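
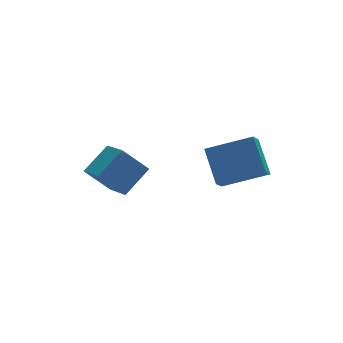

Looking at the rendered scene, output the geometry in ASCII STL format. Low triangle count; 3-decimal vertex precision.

solid 
facet normal -0.646 0.243 0.724
outer loop
vertex -3.626 1.532 -1.771
vertex -3.825 2.878 -2.4
vertex -4.784 0.966 -2.614
endloop
endfacet
facet normal 0.133 -0.898 0.420
outer loop
vertex -3.815 0.602 -3.7
vertex -3.626 1.532 -1.771
vertex -4.784 0.966 -2.614
endloop
endfacet
facet normal -0.646 0.243 0.724
outer loop
vertex -4.784 0.966 -2.614
vertex -3.825 2.878 -2.4
vertex -4.983 2.313 -3.244
endloop
endfacet
facet normal -0.752 -0.367 -0.548
outer loop
vertex -4.983 2.313 -3.244
vertex -3.815 0.602 -3.7
vertex -4.784 0.966 -2.614
endloop
endfacet
facet normal 0.752 0.367 0.548
outer loop
vertex -3.626 1.532 -1.771
vertex -2.856 2.514 -3.486
vertex -3.825 2.878 -2.4
endloop
endfacet
facet normal 0.132 -0.898 0.420
outer loop
vertex -2.657 1.167 -2.856
vertex -3.626 1.532 -1.771
vertex -3.815 0.602 -3.7
endloop
endfacet
facet normal 0.752 0.367 0.548
outer loop
vertex -2.657 1.167 -2.856
vertex -2.856 2.514 -3.486
vertex -3.626 1.532 -1.771
endloop
endfacet
facet normal -0.133 0.898 -0.419
outer loop
vertex -3.825 2.878 -2.4
vertex -2.856 2.514 -3.486
vertex -4.983 2.313 -3.244
endloop
endfacet
facet normal -0.752 -0.367 -0.548
outer loop
vertex -4.014 1.948 -4.329
vertex -3.815 0.602 -3.7
vertex -4.983 2.313 -3.244
endloop
endfacet
facet normal -0.133 0.898 -0.420
outer loop
vertex -4.983 2.313 -3.244
vertex -2.856 2.514 -3.486
vertex -4.014 1.948 -4.329
endloop
endfacet
facet normal 0.646 -0.243 -0.724
outer loop
vertex -4.014 1.948 -4.329
vertex -2.657 1.167 -2.856
vertex -3.815 0.602 -3.7
endloop
endfacet
facet normal 0.646 -0.243 -0.724
outer loop
vertex -2.856 2.514 -3.486
vertex -2.657 1.167 -2.856
vertex -4.014 1.948 -4.329
endloop
endfacet
facet normal -0.886 0.295 -0.357
outer loop
vertex -0.683 -1.004 -2.657
vertex -0.68 0.333 -1.559
vertex -0.252 -0.482 -3.295
endloop
endfacet
facet normal -0.002 -0.773 -0.634
outer loop
vertex 1.52 -1.073 -2.581
vertex -0.683 -1.004 -2.657
vertex -0.252 -0.482 -3.295
endloop
endfacet
facet normal -0.886 0.295 -0.357
outer loop
vertex -0.252 -0.482 -3.295
vertex -0.68 0.333 -1.559
vertex -0.249 0.855 -2.197
endloop
endfacet
facet normal 0.463 0.562 -0.685
outer loop
vertex -0.249 0.855 -2.197
vertex 1.52 -1.073 -2.581
vertex -0.252 -0.482 -3.295
endloop
endfacet
facet normal -0.463 -0.562 0.685
outer loop
vertex -0.683 -1.004 -2.657
vertex 1.092 -0.258 -0.845
vertex -0.68 0.333 -1.559
endloop
endfacet
facet normal -0.002 -0.773 -0.634
outer loop
vertex 1.089 -1.595 -1.943
vertex -0.683 -1.004 -2.657
vertex 1.52 -1.073 -2.581
endloop
endfacet
facet normal -0.463 -0.562 0.685
outer loop
vertex 1.089 -1.595 -1.943
vertex 1.092 -0.258 -0.845
vertex -0.683 -1.004 -2.657
endloop
endfacet
facet normal 0.002 0.773 0.634
outer loop
vertex -0.68 0.333 -1.559
vertex 1.092 -0.258 -0.845
vertex -0.249 0.855 -2.197
endloop
endfacet
facet normal 0.463 0.562 -0.685
outer loop
vertex 1.523 0.264 -1.483
vertex 1.52 -1.073 -2.581
vertex -0.249 0.855 -2.197
endloop
endfacet
facet normal 0.002 0.773 0.634
outer loop
vertex -0.249 0.855 -2.197
vertex 1.092 -0.258 -0.845
vertex 1.523 0.264 -1.483
endloop
endfacet
facet normal 0.886 -0.295 0.357
outer loop
vertex 1.523 0.264 -1.483
vertex 1.089 -1.595 -1.943
vertex 1.52 -1.073 -2.581
endloop
endfacet
facet normal 0.886 -0.295 0.357
outer loop
vertex 1.092 -0.258 -0.845
vertex 1.089 -1.595 -1.943
vertex 1.523 0.264 -1.483
endloop
endfacet

endsolid


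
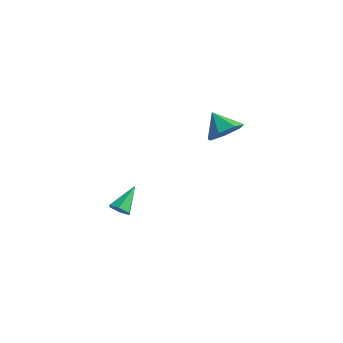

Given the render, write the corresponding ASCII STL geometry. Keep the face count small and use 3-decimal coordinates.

solid 
facet normal 0.734 -0.120 -0.668
outer loop
vertex 1.043 -2.08 3.402
vertex 0.477 -1.982 2.762
vertex 0.942 -1.38 3.165
endloop
endfacet
facet normal 0.157 0.337 0.928
outer loop
vertex 1.043 -2.08 3.402
vertex 0.942 -1.38 3.165
vertex -0.397 -1.838 3.558
endloop
endfacet
facet normal 0.734 -0.119 -0.669
outer loop
vertex 0.942 -1.38 3.165
vertex 0.477 -1.982 2.762
vertex 0.49 -1.133 2.625
endloop
endfacet
facet normal -0.142 0.850 0.507
outer loop
vertex 0.942 -1.38 3.165
vertex 0.49 -1.133 2.625
vertex -0.397 -1.838 3.558
endloop
endfacet
facet normal 0.734 -0.119 -0.668
outer loop
vertex 0.49 -1.133 2.625
vertex 0.477 -1.982 2.762
vertex 0.029 -1.524 2.188
endloop
endfacet
facet normal -0.635 0.772 -0.021
outer loop
vertex 0.49 -1.133 2.625
vertex 0.029 -1.524 2.188
vertex -0.397 -1.838 3.558
endloop
endfacet
facet normal 0.734 -0.120 -0.669
outer loop
vertex 0.029 -1.524 2.188
vertex 0.477 -1.982 2.762
vertex -0.095 -2.26 2.184
endloop
endfacet
facet normal -0.952 0.162 -0.259
outer loop
vertex 0.029 -1.524 2.188
vertex -0.095 -2.26 2.184
vertex -0.397 -1.838 3.558
endloop
endfacet
facet normal 0.734 -0.122 -0.668
outer loop
vertex -0.095 -2.26 2.184
vertex 0.477 -1.982 2.762
vertex 0.211 -2.786 2.616
endloop
endfacet
facet normal -0.854 -0.520 -0.028
outer loop
vertex -0.095 -2.26 2.184
vertex 0.211 -2.786 2.616
vertex -0.397 -1.838 3.558
endloop
endfacet
facet normal 0.734 -0.121 -0.668
outer loop
vertex 0.211 -2.786 2.616
vertex 0.477 -1.982 2.762
vertex 0.718 -2.706 3.158
endloop
endfacet
facet normal -0.414 -0.761 0.499
outer loop
vertex 0.211 -2.786 2.616
vertex 0.718 -2.706 3.158
vertex -0.397 -1.838 3.558
endloop
endfacet
facet normal 0.734 -0.121 -0.668
outer loop
vertex 0.718 -2.706 3.158
vertex 0.477 -1.982 2.762
vertex 1.043 -2.08 3.402
endloop
endfacet
facet normal 0.036 -0.379 0.925
outer loop
vertex 0.718 -2.706 3.158
vertex 1.043 -2.08 3.402
vertex -0.397 -1.838 3.558
endloop
endfacet
facet normal 0.106 -0.786 -0.609
outer loop
vertex -3.557 -3.494 -3.371
vertex -3.852 -3.795 -3.034
vertex -4.093 -3.52 -3.431
endloop
endfacet
facet normal 0.023 0.826 -0.564
outer loop
vertex -3.557 -3.494 -3.371
vertex -4.093 -3.52 -3.431
vertex -4.008 -2.645 -2.146
endloop
endfacet
facet normal 0.105 -0.786 -0.609
outer loop
vertex -4.093 -3.52 -3.431
vertex -3.852 -3.795 -3.034
vertex -4.388 -3.821 -3.093
endloop
endfacet
facet normal -0.824 0.492 -0.281
outer loop
vertex -4.093 -3.52 -3.431
vertex -4.388 -3.821 -3.093
vertex -4.008 -2.645 -2.146
endloop
endfacet
facet normal 0.105 -0.786 -0.609
outer loop
vertex -4.388 -3.821 -3.093
vertex -3.852 -3.795 -3.034
vertex -4.146 -4.096 -2.696
endloop
endfacet
facet normal -0.878 -0.095 0.470
outer loop
vertex -4.388 -3.821 -3.093
vertex -4.146 -4.096 -2.696
vertex -4.008 -2.645 -2.146
endloop
endfacet
facet normal 0.108 -0.787 -0.607
outer loop
vertex -4.146 -4.096 -2.696
vertex -3.852 -3.795 -3.034
vertex -3.61 -4.069 -2.636
endloop
endfacet
facet normal -0.087 -0.346 0.934
outer loop
vertex -4.146 -4.096 -2.696
vertex -3.61 -4.069 -2.636
vertex -4.008 -2.645 -2.146
endloop
endfacet
facet normal 0.108 -0.787 -0.607
outer loop
vertex -3.61 -4.069 -2.636
vertex -3.852 -3.795 -3.034
vertex -3.316 -3.768 -2.974
endloop
endfacet
facet normal 0.760 -0.012 0.650
outer loop
vertex -3.61 -4.069 -2.636
vertex -3.316 -3.768 -2.974
vertex -4.008 -2.645 -2.146
endloop
endfacet
facet normal 0.108 -0.786 -0.608
outer loop
vertex -3.316 -3.768 -2.974
vertex -3.852 -3.795 -3.034
vertex -3.557 -3.494 -3.371
endloop
endfacet
facet normal 0.813 0.573 -0.098
outer loop
vertex -3.316 -3.768 -2.974
vertex -3.557 -3.494 -3.371
vertex -4.008 -2.645 -2.146
endloop
endfacet

endsolid


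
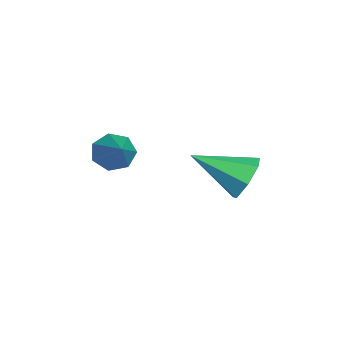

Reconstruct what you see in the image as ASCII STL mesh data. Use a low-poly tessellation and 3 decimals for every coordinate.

solid 
facet normal 0.112 0.885 -0.451
outer loop
vertex 1.056 -0.311 -2.112
vertex 0.337 -0.019 -1.718
vertex 1.161 0.018 -1.44
endloop
endfacet
facet normal 0.866 -0.488 0.104
outer loop
vertex 1.056 -0.311 -2.112
vertex 1.161 0.018 -1.44
vertex 0.123 -1.701 -0.862
endloop
endfacet
facet normal 0.113 0.885 -0.451
outer loop
vertex 1.161 0.018 -1.44
vertex 0.337 -0.019 -1.718
vertex 0.646 0.319 -0.978
endloop
endfacet
facet normal 0.624 -0.117 0.772
outer loop
vertex 1.161 0.018 -1.44
vertex 0.646 0.319 -0.978
vertex 0.123 -1.701 -0.862
endloop
endfacet
facet normal 0.113 0.885 -0.451
outer loop
vertex 0.646 0.319 -0.978
vertex 0.337 -0.019 -1.718
vertex -0.102 0.366 -1.073
endloop
endfacet
facet normal -0.120 0.088 0.989
outer loop
vertex 0.646 0.319 -0.978
vertex -0.102 0.366 -1.073
vertex 0.123 -1.701 -0.862
endloop
endfacet
facet normal 0.113 0.885 -0.452
outer loop
vertex -0.102 0.366 -1.073
vertex 0.337 -0.019 -1.718
vertex -0.519 0.123 -1.653
endloop
endfacet
facet normal -0.806 -0.027 0.591
outer loop
vertex -0.102 0.366 -1.073
vertex -0.519 0.123 -1.653
vertex 0.123 -1.701 -0.862
endloop
endfacet
facet normal 0.113 0.886 -0.450
outer loop
vertex -0.519 0.123 -1.653
vertex 0.337 -0.019 -1.718
vertex -0.291 -0.226 -2.283
endloop
endfacet
facet normal -0.918 -0.377 -0.124
outer loop
vertex -0.519 0.123 -1.653
vertex -0.291 -0.226 -2.283
vertex 0.123 -1.701 -0.862
endloop
endfacet
facet normal 0.113 0.886 -0.450
outer loop
vertex -0.291 -0.226 -2.283
vertex 0.337 -0.019 -1.718
vertex 0.41 -0.419 -2.487
endloop
endfacet
facet normal -0.371 -0.696 -0.615
outer loop
vertex -0.291 -0.226 -2.283
vertex 0.41 -0.419 -2.487
vertex 0.123 -1.701 -0.862
endloop
endfacet
facet normal 0.113 0.886 -0.450
outer loop
vertex 0.41 -0.419 -2.487
vertex 0.337 -0.019 -1.718
vertex 1.056 -0.311 -2.112
endloop
endfacet
facet normal 0.423 -0.746 -0.514
outer loop
vertex 0.41 -0.419 -2.487
vertex 1.056 -0.311 -2.112
vertex 0.123 -1.701 -0.862
endloop
endfacet
facet normal -0.803 -0.202 -0.561
outer loop
vertex 1.084 -4.083 -0.985
vertex 0.668 -3.952 -0.437
vertex 0.898 -3.507 -0.926
endloop
endfacet
facet normal 0.759 0.304 -0.575
outer loop
vertex 1.084 -4.083 -0.985
vertex 0.898 -3.507 -0.926
vertex 2.032 -3.608 0.517
endloop
endfacet
facet normal -0.802 -0.203 -0.562
outer loop
vertex 0.898 -3.507 -0.926
vertex 0.668 -3.952 -0.437
vertex 0.539 -3.267 -0.5
endloop
endfacet
facet normal 0.354 0.910 -0.215
outer loop
vertex 0.898 -3.507 -0.926
vertex 0.539 -3.267 -0.5
vertex 2.032 -3.608 0.517
endloop
endfacet
facet normal -0.802 -0.203 -0.561
outer loop
vertex 0.539 -3.267 -0.5
vertex 0.668 -3.952 -0.437
vertex 0.277 -3.542 -0.026
endloop
endfacet
facet normal -0.107 0.885 0.454
outer loop
vertex 0.539 -3.267 -0.5
vertex 0.277 -3.542 -0.026
vertex 2.032 -3.608 0.517
endloop
endfacet
facet normal -0.802 -0.202 -0.562
outer loop
vertex 0.277 -3.542 -0.026
vertex 0.668 -3.952 -0.437
vertex 0.309 -4.126 0.138
endloop
endfacet
facet normal -0.278 0.246 0.929
outer loop
vertex 0.277 -3.542 -0.026
vertex 0.309 -4.126 0.138
vertex 2.032 -3.608 0.517
endloop
endfacet
facet normal -0.802 -0.203 -0.562
outer loop
vertex 0.309 -4.126 0.138
vertex 0.668 -3.952 -0.437
vertex 0.612 -4.579 -0.131
endloop
endfacet
facet normal -0.029 -0.525 0.851
outer loop
vertex 0.309 -4.126 0.138
vertex 0.612 -4.579 -0.131
vertex 2.032 -3.608 0.517
endloop
endfacet
facet normal -0.802 -0.202 -0.561
outer loop
vertex 0.612 -4.579 -0.131
vertex 0.668 -3.952 -0.437
vertex 0.957 -4.56 -0.631
endloop
endfacet
facet normal 0.452 -0.847 0.280
outer loop
vertex 0.612 -4.579 -0.131
vertex 0.957 -4.56 -0.631
vertex 2.032 -3.608 0.517
endloop
endfacet
facet normal -0.803 -0.203 -0.561
outer loop
vertex 0.957 -4.56 -0.631
vertex 0.668 -3.952 -0.437
vertex 1.084 -4.083 -0.985
endloop
endfacet
facet normal 0.803 -0.478 -0.356
outer loop
vertex 0.957 -4.56 -0.631
vertex 1.084 -4.083 -0.985
vertex 2.032 -3.608 0.517
endloop
endfacet

endsolid


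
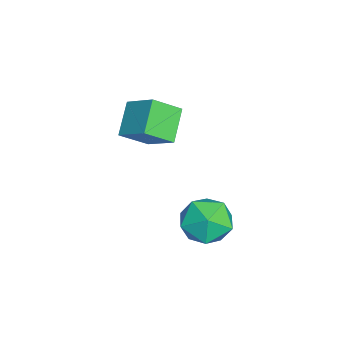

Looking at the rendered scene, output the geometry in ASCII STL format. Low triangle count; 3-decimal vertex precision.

solid 
facet normal -0.711 0.574 0.406
outer loop
vertex -0.534 1.506 -3.334
vertex -0.986 0.548 -2.773
vertex -0.144 1.214 -2.239
endloop
endfacet
facet normal -0.115 0.949 0.294
outer loop
vertex -0.534 1.506 -3.334
vertex -0.144 1.214 -2.239
vertex 0.636 1.568 -3.077
endloop
endfacet
facet normal 0.040 0.915 -0.401
outer loop
vertex -0.534 1.506 -3.334
vertex 0.636 1.568 -3.077
vertex 0.276 1.122 -4.13
endloop
endfacet
facet normal -0.462 0.518 -0.720
outer loop
vertex -0.534 1.506 -3.334
vertex 0.276 1.122 -4.13
vertex -0.726 0.491 -3.942
endloop
endfacet
facet normal -0.926 0.307 -0.221
outer loop
vertex -0.534 1.506 -3.334
vertex -0.726 0.491 -3.942
vertex -0.986 0.548 -2.773
endloop
endfacet
facet normal 0.415 0.633 0.654
outer loop
vertex 0.636 1.568 -3.077
vertex -0.144 1.214 -2.239
vertex 0.906 0.649 -2.358
endloop
endfacet
facet normal -0.550 0.026 0.835
outer loop
vertex -0.144 1.214 -2.239
vertex -0.986 0.548 -2.773
vertex -0.096 0.018 -2.17
endloop
endfacet
facet normal -0.897 -0.404 -0.180
outer loop
vertex -0.986 0.548 -2.773
vertex -0.726 0.491 -3.942
vertex -0.456 -0.428 -3.223
endloop
endfacet
facet normal -0.146 -0.063 -0.987
outer loop
vertex -0.726 0.491 -3.942
vertex 0.276 1.122 -4.13
vertex 0.324 -0.074 -4.061
endloop
endfacet
facet normal 0.665 0.579 -0.472
outer loop
vertex 0.276 1.122 -4.13
vertex 0.636 1.568 -3.077
vertex 1.166 0.592 -3.527
endloop
endfacet
facet normal 0.462 -0.518 0.720
outer loop
vertex 0.714 -0.366 -2.966
vertex 0.906 0.649 -2.358
vertex -0.096 0.018 -2.17
endloop
endfacet
facet normal -0.040 -0.915 0.401
outer loop
vertex 0.714 -0.366 -2.966
vertex -0.096 0.018 -2.17
vertex -0.456 -0.428 -3.223
endloop
endfacet
facet normal 0.115 -0.949 -0.294
outer loop
vertex 0.714 -0.366 -2.966
vertex -0.456 -0.428 -3.223
vertex 0.324 -0.074 -4.061
endloop
endfacet
facet normal 0.711 -0.574 -0.406
outer loop
vertex 0.714 -0.366 -2.966
vertex 0.324 -0.074 -4.061
vertex 1.166 0.592 -3.527
endloop
endfacet
facet normal 0.926 -0.307 0.221
outer loop
vertex 0.714 -0.366 -2.966
vertex 1.166 0.592 -3.527
vertex 0.906 0.649 -2.358
endloop
endfacet
facet normal 0.146 0.063 0.987
outer loop
vertex -0.096 0.018 -2.17
vertex 0.906 0.649 -2.358
vertex -0.144 1.214 -2.239
endloop
endfacet
facet normal -0.665 -0.579 0.472
outer loop
vertex -0.456 -0.428 -3.223
vertex -0.096 0.018 -2.17
vertex -0.986 0.548 -2.773
endloop
endfacet
facet normal -0.415 -0.633 -0.654
outer loop
vertex 0.324 -0.074 -4.061
vertex -0.456 -0.428 -3.223
vertex -0.726 0.491 -3.942
endloop
endfacet
facet normal 0.550 -0.026 -0.835
outer loop
vertex 1.166 0.592 -3.527
vertex 0.324 -0.074 -4.061
vertex 0.276 1.122 -4.13
endloop
endfacet
facet normal 0.897 0.404 0.180
outer loop
vertex 0.906 0.649 -2.358
vertex 1.166 0.592 -3.527
vertex 0.636 1.568 -3.077
endloop
endfacet
facet normal -0.785 0.150 0.601
outer loop
vertex -2.836 -2.577 1.308
vertex -1.984 -1.544 2.164
vertex -3.285 -1.497 0.451
endloop
endfacet
facet normal -0.536 -0.650 -0.538
outer loop
vertex -2.036 -1.736 -0.504
vertex -2.836 -2.577 1.308
vertex -3.285 -1.497 0.451
endloop
endfacet
facet normal -0.785 0.150 0.601
outer loop
vertex -3.285 -1.497 0.451
vertex -1.984 -1.544 2.164
vertex -2.433 -0.464 1.307
endloop
endfacet
facet normal -0.309 0.745 -0.591
outer loop
vertex -2.433 -0.464 1.307
vertex -2.036 -1.736 -0.504
vertex -3.285 -1.497 0.451
endloop
endfacet
facet normal 0.309 -0.745 0.591
outer loop
vertex -2.836 -2.577 1.308
vertex -0.735 -1.783 1.209
vertex -1.984 -1.544 2.164
endloop
endfacet
facet normal -0.536 -0.650 -0.538
outer loop
vertex -1.587 -2.816 0.353
vertex -2.836 -2.577 1.308
vertex -2.036 -1.736 -0.504
endloop
endfacet
facet normal 0.309 -0.745 0.591
outer loop
vertex -1.587 -2.816 0.353
vertex -0.735 -1.783 1.209
vertex -2.836 -2.577 1.308
endloop
endfacet
facet normal 0.536 0.650 0.538
outer loop
vertex -1.984 -1.544 2.164
vertex -0.735 -1.783 1.209
vertex -2.433 -0.464 1.307
endloop
endfacet
facet normal -0.309 0.745 -0.591
outer loop
vertex -1.184 -0.703 0.352
vertex -2.036 -1.736 -0.504
vertex -2.433 -0.464 1.307
endloop
endfacet
facet normal 0.536 0.650 0.538
outer loop
vertex -2.433 -0.464 1.307
vertex -0.735 -1.783 1.209
vertex -1.184 -0.703 0.352
endloop
endfacet
facet normal 0.785 -0.150 -0.601
outer loop
vertex -1.184 -0.703 0.352
vertex -1.587 -2.816 0.353
vertex -2.036 -1.736 -0.504
endloop
endfacet
facet normal 0.785 -0.150 -0.601
outer loop
vertex -0.735 -1.783 1.209
vertex -1.587 -2.816 0.353
vertex -1.184 -0.703 0.352
endloop
endfacet

endsolid


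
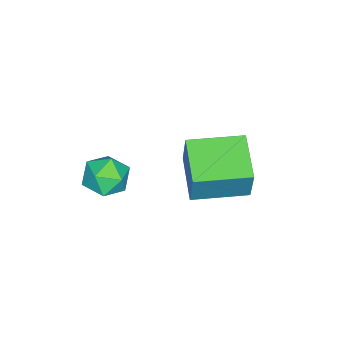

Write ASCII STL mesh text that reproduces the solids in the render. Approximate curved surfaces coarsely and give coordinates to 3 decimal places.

solid 
facet normal 0.329 0.381 0.864
outer loop
vertex -0.747 1.299 1.687
vertex -1.084 0.847 2.015
vertex -0.47 0.727 1.834
endloop
endfacet
facet normal 0.808 0.479 0.343
outer loop
vertex -0.747 1.299 1.687
vertex -0.47 0.727 1.834
vertex -0.378 0.993 1.245
endloop
endfacet
facet normal 0.492 0.852 -0.179
outer loop
vertex -0.747 1.299 1.687
vertex -0.378 0.993 1.245
vertex -0.936 1.277 1.064
endloop
endfacet
facet normal -0.181 0.983 0.020
outer loop
vertex -0.747 1.299 1.687
vertex -0.936 1.277 1.064
vertex -1.373 1.187 1.54
endloop
endfacet
facet normal -0.280 0.692 0.666
outer loop
vertex -0.747 1.299 1.687
vertex -1.373 1.187 1.54
vertex -1.084 0.847 2.015
endloop
endfacet
facet normal 0.984 -0.161 0.081
outer loop
vertex -0.378 0.993 1.245
vertex -0.47 0.727 1.834
vertex -0.487 0.353 1.3
endloop
endfacet
facet normal 0.210 -0.321 0.924
outer loop
vertex -0.47 0.727 1.834
vertex -1.084 0.847 2.015
vertex -0.924 0.263 1.776
endloop
endfacet
facet normal -0.776 0.184 0.604
outer loop
vertex -1.084 0.847 2.015
vertex -1.373 1.187 1.54
vertex -1.482 0.547 1.595
endloop
endfacet
facet normal -0.614 0.656 -0.440
outer loop
vertex -1.373 1.187 1.54
vertex -0.936 1.277 1.064
vertex -1.39 0.813 1.006
endloop
endfacet
facet normal 0.472 0.442 -0.763
outer loop
vertex -0.936 1.277 1.064
vertex -0.378 0.993 1.245
vertex -0.776 0.693 0.825
endloop
endfacet
facet normal 0.181 -0.983 -0.020
outer loop
vertex -1.113 0.241 1.153
vertex -0.487 0.353 1.3
vertex -0.924 0.263 1.776
endloop
endfacet
facet normal -0.492 -0.852 0.179
outer loop
vertex -1.113 0.241 1.153
vertex -0.924 0.263 1.776
vertex -1.482 0.547 1.595
endloop
endfacet
facet normal -0.808 -0.479 -0.343
outer loop
vertex -1.113 0.241 1.153
vertex -1.482 0.547 1.595
vertex -1.39 0.813 1.006
endloop
endfacet
facet normal -0.329 -0.381 -0.864
outer loop
vertex -1.113 0.241 1.153
vertex -1.39 0.813 1.006
vertex -0.776 0.693 0.825
endloop
endfacet
facet normal 0.280 -0.692 -0.666
outer loop
vertex -1.113 0.241 1.153
vertex -0.776 0.693 0.825
vertex -0.487 0.353 1.3
endloop
endfacet
facet normal 0.614 -0.656 0.440
outer loop
vertex -0.924 0.263 1.776
vertex -0.487 0.353 1.3
vertex -0.47 0.727 1.834
endloop
endfacet
facet normal -0.472 -0.442 0.763
outer loop
vertex -1.482 0.547 1.595
vertex -0.924 0.263 1.776
vertex -1.084 0.847 2.015
endloop
endfacet
facet normal -0.984 0.161 -0.081
outer loop
vertex -1.39 0.813 1.006
vertex -1.482 0.547 1.595
vertex -1.373 1.187 1.54
endloop
endfacet
facet normal -0.210 0.321 -0.924
outer loop
vertex -0.776 0.693 0.825
vertex -1.39 0.813 1.006
vertex -0.936 1.277 1.064
endloop
endfacet
facet normal 0.776 -0.184 -0.604
outer loop
vertex -0.487 0.353 1.3
vertex -0.776 0.693 0.825
vertex -0.378 0.993 1.245
endloop
endfacet
facet normal -0.556 0.831 -0.011
outer loop
vertex -2.817 3.562 2.573
vertex -1.791 4.244 2.188
vertex -3.095 3.361 1.476
endloop
endfacet
facet normal -0.795 -0.528 0.298
outer loop
vertex -2.289 2.156 1.492
vertex -2.817 3.562 2.573
vertex -3.095 3.361 1.476
endloop
endfacet
facet normal -0.557 0.831 -0.011
outer loop
vertex -3.095 3.361 1.476
vertex -1.791 4.244 2.188
vertex -2.07 4.043 1.091
endloop
endfacet
facet normal -0.242 -0.175 -0.954
outer loop
vertex -2.07 4.043 1.091
vertex -2.289 2.156 1.492
vertex -3.095 3.361 1.476
endloop
endfacet
facet normal 0.242 0.175 0.954
outer loop
vertex -2.817 3.562 2.573
vertex -0.985 3.039 2.204
vertex -1.791 4.244 2.188
endloop
endfacet
facet normal -0.795 -0.528 0.299
outer loop
vertex -2.01 2.357 2.589
vertex -2.817 3.562 2.573
vertex -2.289 2.156 1.492
endloop
endfacet
facet normal 0.242 0.175 0.954
outer loop
vertex -2.01 2.357 2.589
vertex -0.985 3.039 2.204
vertex -2.817 3.562 2.573
endloop
endfacet
facet normal 0.795 0.528 -0.299
outer loop
vertex -1.791 4.244 2.188
vertex -0.985 3.039 2.204
vertex -2.07 4.043 1.091
endloop
endfacet
facet normal -0.242 -0.175 -0.954
outer loop
vertex -1.263 2.838 1.107
vertex -2.289 2.156 1.492
vertex -2.07 4.043 1.091
endloop
endfacet
facet normal 0.795 0.528 -0.298
outer loop
vertex -2.07 4.043 1.091
vertex -0.985 3.039 2.204
vertex -1.263 2.838 1.107
endloop
endfacet
facet normal 0.556 -0.831 0.011
outer loop
vertex -1.263 2.838 1.107
vertex -2.01 2.357 2.589
vertex -2.289 2.156 1.492
endloop
endfacet
facet normal 0.557 -0.831 0.011
outer loop
vertex -0.985 3.039 2.204
vertex -2.01 2.357 2.589
vertex -1.263 2.838 1.107
endloop
endfacet

endsolid


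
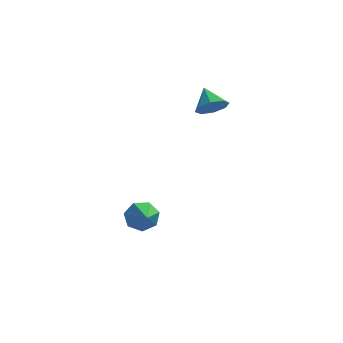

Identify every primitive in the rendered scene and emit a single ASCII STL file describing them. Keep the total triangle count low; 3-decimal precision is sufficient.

solid 
facet normal 0.357 -0.743 -0.567
outer loop
vertex -0.713 1.568 0.774
vertex -1.126 1.748 0.278
vertex -0.502 1.911 0.457
endloop
endfacet
facet normal 0.535 0.372 0.759
outer loop
vertex -0.713 1.568 0.774
vertex -0.502 1.911 0.457
vertex -1.494 2.512 0.862
endloop
endfacet
facet normal 0.357 -0.742 -0.568
outer loop
vertex -0.502 1.911 0.457
vertex -1.126 1.748 0.278
vertex -0.656 2.159 0.036
endloop
endfacet
facet normal 0.574 0.780 0.249
outer loop
vertex -0.502 1.911 0.457
vertex -0.656 2.159 0.036
vertex -1.494 2.512 0.862
endloop
endfacet
facet normal 0.357 -0.742 -0.567
outer loop
vertex -0.656 2.159 0.036
vertex -1.126 1.748 0.278
vertex -1.086 2.166 -0.244
endloop
endfacet
facet normal 0.170 0.957 -0.237
outer loop
vertex -0.656 2.159 0.036
vertex -1.086 2.166 -0.244
vertex -1.494 2.512 0.862
endloop
endfacet
facet normal 0.357 -0.742 -0.567
outer loop
vertex -1.086 2.166 -0.244
vertex -1.126 1.748 0.278
vertex -1.539 1.928 -0.218
endloop
endfacet
facet normal -0.442 0.797 -0.412
outer loop
vertex -1.086 2.166 -0.244
vertex -1.539 1.928 -0.218
vertex -1.494 2.512 0.862
endloop
endfacet
facet normal 0.357 -0.742 -0.567
outer loop
vertex -1.539 1.928 -0.218
vertex -1.126 1.748 0.278
vertex -1.751 1.584 0.099
endloop
endfacet
facet normal -0.902 0.394 -0.176
outer loop
vertex -1.539 1.928 -0.218
vertex -1.751 1.584 0.099
vertex -1.494 2.512 0.862
endloop
endfacet
facet normal 0.357 -0.741 -0.568
outer loop
vertex -1.751 1.584 0.099
vertex -1.126 1.748 0.278
vertex -1.596 1.336 0.52
endloop
endfacet
facet normal -0.941 -0.016 0.337
outer loop
vertex -1.751 1.584 0.099
vertex -1.596 1.336 0.52
vertex -1.494 2.512 0.862
endloop
endfacet
facet normal 0.359 -0.742 -0.567
outer loop
vertex -1.596 1.336 0.52
vertex -1.126 1.748 0.278
vertex -1.166 1.33 0.8
endloop
endfacet
facet normal -0.537 -0.192 0.821
outer loop
vertex -1.596 1.336 0.52
vertex -1.166 1.33 0.8
vertex -1.494 2.512 0.862
endloop
endfacet
facet normal 0.357 -0.742 -0.567
outer loop
vertex -1.166 1.33 0.8
vertex -1.126 1.748 0.278
vertex -0.713 1.568 0.774
endloop
endfacet
facet normal 0.074 -0.032 0.997
outer loop
vertex -1.166 1.33 0.8
vertex -0.713 1.568 0.774
vertex -1.494 2.512 0.862
endloop
endfacet
facet normal -0.178 0.811 -0.558
outer loop
vertex -2.852 -1.931 -3.749
vertex -3.392 -1.804 -3.392
vertex -2.773 -1.598 -3.29
endloop
endfacet
facet normal 0.987 -0.152 -0.060
outer loop
vertex -2.852 -1.931 -3.749
vertex -2.773 -1.598 -3.29
vertex -3.008 -3.556 -2.188
endloop
endfacet
facet normal -0.178 0.810 -0.558
outer loop
vertex -2.773 -1.598 -3.29
vertex -3.392 -1.804 -3.392
vertex -3.161 -1.42 -2.908
endloop
endfacet
facet normal 0.735 0.263 0.624
outer loop
vertex -2.773 -1.598 -3.29
vertex -3.161 -1.42 -2.908
vertex -3.008 -3.556 -2.188
endloop
endfacet
facet normal -0.178 0.810 -0.558
outer loop
vertex -3.161 -1.42 -2.908
vertex -3.392 -1.804 -3.392
vertex -3.722 -1.531 -2.89
endloop
endfacet
facet normal -0.032 0.317 0.948
outer loop
vertex -3.161 -1.42 -2.908
vertex -3.722 -1.531 -2.89
vertex -3.008 -3.556 -2.188
endloop
endfacet
facet normal -0.179 0.810 -0.558
outer loop
vertex -3.722 -1.531 -2.89
vertex -3.392 -1.804 -3.392
vertex -4.035 -1.848 -3.25
endloop
endfacet
facet normal -0.742 -0.029 0.670
outer loop
vertex -3.722 -1.531 -2.89
vertex -4.035 -1.848 -3.25
vertex -3.008 -3.556 -2.188
endloop
endfacet
facet normal -0.179 0.811 -0.557
outer loop
vertex -4.035 -1.848 -3.25
vertex -3.392 -1.804 -3.392
vertex -3.864 -2.132 -3.718
endloop
endfacet
facet normal -0.857 -0.515 -0.000
outer loop
vertex -4.035 -1.848 -3.25
vertex -3.864 -2.132 -3.718
vertex -3.008 -3.556 -2.188
endloop
endfacet
facet normal -0.178 0.811 -0.558
outer loop
vertex -3.864 -2.132 -3.718
vertex -3.392 -1.804 -3.392
vertex -3.337 -2.169 -3.94
endloop
endfacet
facet normal -0.290 -0.776 -0.560
outer loop
vertex -3.864 -2.132 -3.718
vertex -3.337 -2.169 -3.94
vertex -3.008 -3.556 -2.188
endloop
endfacet
facet normal -0.178 0.811 -0.558
outer loop
vertex -3.337 -2.169 -3.94
vertex -3.392 -1.804 -3.392
vertex -2.852 -1.931 -3.749
endloop
endfacet
facet normal 0.531 -0.613 -0.585
outer loop
vertex -3.337 -2.169 -3.94
vertex -2.852 -1.931 -3.749
vertex -3.008 -3.556 -2.188
endloop
endfacet

endsolid


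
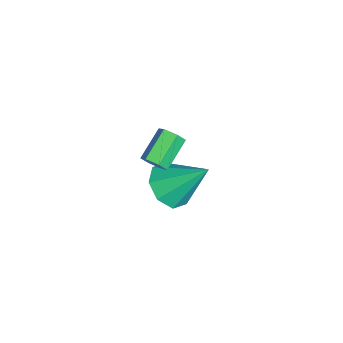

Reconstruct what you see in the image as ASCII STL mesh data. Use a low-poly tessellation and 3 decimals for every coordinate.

solid 
facet normal -0.152 -0.685 -0.713
outer loop
vertex -2.134 1.997 -3.187
vertex -2.51 1.347 -2.482
vertex -2.913 2.072 -3.093
endloop
endfacet
facet normal 0.050 0.940 -0.337
outer loop
vertex -2.134 1.997 -3.187
vertex -2.913 2.072 -3.093
vertex -2.19 2.793 -0.978
endloop
endfacet
facet normal -0.153 -0.685 -0.712
outer loop
vertex -2.913 2.072 -3.093
vertex -2.51 1.347 -2.482
vertex -3.456 1.723 -2.641
endloop
endfacet
facet normal -0.583 0.809 -0.076
outer loop
vertex -2.913 2.072 -3.093
vertex -3.456 1.723 -2.641
vertex -2.19 2.793 -0.978
endloop
endfacet
facet normal -0.153 -0.685 -0.712
outer loop
vertex -3.456 1.723 -2.641
vertex -2.51 1.347 -2.482
vertex -3.446 1.154 -2.096
endloop
endfacet
facet normal -0.838 0.369 0.401
outer loop
vertex -3.456 1.723 -2.641
vertex -3.446 1.154 -2.096
vertex -2.19 2.793 -0.978
endloop
endfacet
facet normal -0.152 -0.686 -0.712
outer loop
vertex -3.446 1.154 -2.096
vertex -2.51 1.347 -2.482
vertex -2.887 0.698 -1.776
endloop
endfacet
facet normal -0.566 -0.122 0.815
outer loop
vertex -3.446 1.154 -2.096
vertex -2.887 0.698 -1.776
vertex -2.19 2.793 -0.978
endloop
endfacet
facet normal -0.153 -0.686 -0.712
outer loop
vertex -2.887 0.698 -1.776
vertex -2.51 1.347 -2.482
vertex -2.108 0.622 -1.87
endloop
endfacet
facet normal 0.075 -0.377 0.923
outer loop
vertex -2.887 0.698 -1.776
vertex -2.108 0.622 -1.87
vertex -2.19 2.793 -0.978
endloop
endfacet
facet normal -0.152 -0.685 -0.712
outer loop
vertex -2.108 0.622 -1.87
vertex -2.51 1.347 -2.482
vertex -1.565 0.971 -2.322
endloop
endfacet
facet normal 0.708 -0.245 0.662
outer loop
vertex -2.108 0.622 -1.87
vertex -1.565 0.971 -2.322
vertex -2.19 2.793 -0.978
endloop
endfacet
facet normal -0.152 -0.684 -0.713
outer loop
vertex -1.565 0.971 -2.322
vertex -2.51 1.347 -2.482
vertex -1.575 1.541 -2.867
endloop
endfacet
facet normal 0.963 0.194 0.185
outer loop
vertex -1.565 0.971 -2.322
vertex -1.575 1.541 -2.867
vertex -2.19 2.793 -0.978
endloop
endfacet
facet normal -0.151 -0.685 -0.712
outer loop
vertex -1.575 1.541 -2.867
vertex -2.51 1.347 -2.482
vertex -2.134 1.997 -3.187
endloop
endfacet
facet normal 0.691 0.686 -0.230
outer loop
vertex -1.575 1.541 -2.867
vertex -2.134 1.997 -3.187
vertex -2.19 2.793 -0.978
endloop
endfacet
facet normal 0.754 -0.410 -0.514
outer loop
vertex 0.349 1.21 2.002
vertex 0.002 1.001 1.66
vertex 0.204 1.483 1.572
endloop
endfacet
facet normal 0.598 0.752 0.276
outer loop
vertex 0.349 1.21 2.002
vertex 0.204 1.483 1.572
vertex -0.675 1.767 2.702
endloop
endfacet
facet normal 0.599 0.751 0.277
outer loop
vertex -0.675 1.767 2.702
vertex 0.204 1.483 1.572
vertex -0.82 2.041 2.272
endloop
endfacet
facet normal -0.753 0.410 0.515
outer loop
vertex -0.675 1.767 2.702
vertex -0.82 2.041 2.272
vertex -1.022 1.559 2.36
endloop
endfacet
facet normal 0.753 -0.410 -0.515
outer loop
vertex 0.204 1.483 1.572
vertex 0.002 1.001 1.66
vertex -0.143 1.275 1.23
endloop
endfacet
facet normal 0.063 0.823 -0.564
outer loop
vertex 0.204 1.483 1.572
vertex -0.143 1.275 1.23
vertex -0.82 2.041 2.272
endloop
endfacet
facet normal 0.061 0.823 -0.565
outer loop
vertex -0.82 2.041 2.272
vertex -0.143 1.275 1.23
vertex -1.167 1.832 1.93
endloop
endfacet
facet normal -0.754 0.410 0.514
outer loop
vertex -0.82 2.041 2.272
vertex -1.167 1.832 1.93
vertex -1.022 1.559 2.36
endloop
endfacet
facet normal 0.753 -0.410 -0.515
outer loop
vertex -0.143 1.275 1.23
vertex 0.002 1.001 1.66
vertex -0.345 0.793 1.318
endloop
endfacet
facet normal -0.536 0.071 -0.841
outer loop
vertex -0.143 1.275 1.23
vertex -0.345 0.793 1.318
vertex -1.167 1.832 1.93
endloop
endfacet
facet normal -0.536 0.071 -0.841
outer loop
vertex -1.167 1.832 1.93
vertex -0.345 0.793 1.318
vertex -1.369 1.35 2.018
endloop
endfacet
facet normal -0.754 0.410 0.514
outer loop
vertex -1.167 1.832 1.93
vertex -1.369 1.35 2.018
vertex -1.022 1.559 2.36
endloop
endfacet
facet normal 0.753 -0.410 -0.515
outer loop
vertex -0.345 0.793 1.318
vertex 0.002 1.001 1.66
vertex -0.2 0.519 1.748
endloop
endfacet
facet normal -0.598 -0.752 -0.277
outer loop
vertex -0.345 0.793 1.318
vertex -0.2 0.519 1.748
vertex -1.369 1.35 2.018
endloop
endfacet
facet normal -0.598 -0.752 -0.276
outer loop
vertex -1.369 1.35 2.018
vertex -0.2 0.519 1.748
vertex -1.224 1.077 2.448
endloop
endfacet
facet normal -0.754 0.410 0.514
outer loop
vertex -1.369 1.35 2.018
vertex -1.224 1.077 2.448
vertex -1.022 1.559 2.36
endloop
endfacet
facet normal 0.754 -0.410 -0.514
outer loop
vertex -0.2 0.519 1.748
vertex 0.002 1.001 1.66
vertex 0.147 0.728 2.09
endloop
endfacet
facet normal -0.062 -0.823 0.565
outer loop
vertex -0.2 0.519 1.748
vertex 0.147 0.728 2.09
vertex -1.224 1.077 2.448
endloop
endfacet
facet normal -0.062 -0.823 0.564
outer loop
vertex -1.224 1.077 2.448
vertex 0.147 0.728 2.09
vertex -0.877 1.285 2.79
endloop
endfacet
facet normal -0.753 0.410 0.515
outer loop
vertex -1.224 1.077 2.448
vertex -0.877 1.285 2.79
vertex -1.022 1.559 2.36
endloop
endfacet
facet normal 0.754 -0.410 -0.514
outer loop
vertex 0.147 0.728 2.09
vertex 0.002 1.001 1.66
vertex 0.349 1.21 2.002
endloop
endfacet
facet normal 0.536 -0.071 0.841
outer loop
vertex 0.147 0.728 2.09
vertex 0.349 1.21 2.002
vertex -0.877 1.285 2.79
endloop
endfacet
facet normal 0.536 -0.071 0.841
outer loop
vertex -0.877 1.285 2.79
vertex 0.349 1.21 2.002
vertex -0.675 1.767 2.702
endloop
endfacet
facet normal -0.753 0.410 0.515
outer loop
vertex -0.877 1.285 2.79
vertex -0.675 1.767 2.702
vertex -1.022 1.559 2.36
endloop
endfacet

endsolid


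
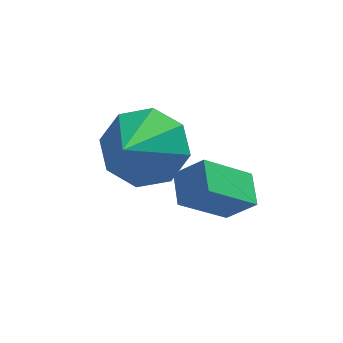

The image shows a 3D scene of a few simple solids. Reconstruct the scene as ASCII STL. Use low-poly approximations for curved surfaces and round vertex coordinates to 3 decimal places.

solid 
facet normal 0.296 0.739 -0.605
outer loop
vertex 0.874 0.284 1.763
vertex -0.118 0.657 1.734
vertex 0.728 0.824 2.351
endloop
endfacet
facet normal 0.654 -0.469 0.593
outer loop
vertex 0.874 0.284 1.763
vertex 0.728 0.824 2.351
vertex -0.602 -0.557 2.726
endloop
endfacet
facet normal 0.295 0.740 -0.604
outer loop
vertex 0.728 0.824 2.351
vertex -0.118 0.657 1.734
vertex 0.086 1.265 2.578
endloop
endfacet
facet normal 0.309 -0.039 0.950
outer loop
vertex 0.728 0.824 2.351
vertex 0.086 1.265 2.578
vertex -0.602 -0.557 2.726
endloop
endfacet
facet normal 0.295 0.740 -0.604
outer loop
vertex 0.086 1.265 2.578
vertex -0.118 0.657 1.734
vertex -0.675 1.35 2.31
endloop
endfacet
facet normal -0.307 0.192 0.932
outer loop
vertex 0.086 1.265 2.578
vertex -0.675 1.35 2.31
vertex -0.602 -0.557 2.726
endloop
endfacet
facet normal 0.295 0.740 -0.605
outer loop
vertex -0.675 1.35 2.31
vertex -0.118 0.657 1.734
vertex -1.11 1.029 1.705
endloop
endfacet
facet normal -0.830 0.088 0.550
outer loop
vertex -0.675 1.35 2.31
vertex -1.11 1.029 1.705
vertex -0.602 -0.557 2.726
endloop
endfacet
facet normal 0.295 0.740 -0.605
outer loop
vertex -1.11 1.029 1.705
vertex -0.118 0.657 1.734
vertex -0.964 0.49 1.117
endloop
endfacet
facet normal -0.957 -0.289 0.027
outer loop
vertex -1.11 1.029 1.705
vertex -0.964 0.49 1.117
vertex -0.602 -0.557 2.726
endloop
endfacet
facet normal 0.295 0.740 -0.605
outer loop
vertex -0.964 0.49 1.117
vertex -0.118 0.657 1.734
vertex -0.322 0.048 0.89
endloop
endfacet
facet normal -0.612 -0.719 -0.330
outer loop
vertex -0.964 0.49 1.117
vertex -0.322 0.048 0.89
vertex -0.602 -0.557 2.726
endloop
endfacet
facet normal 0.296 0.739 -0.605
outer loop
vertex -0.322 0.048 0.89
vertex -0.118 0.657 1.734
vertex 0.439 -0.037 1.158
endloop
endfacet
facet normal 0.004 -0.950 -0.312
outer loop
vertex -0.322 0.048 0.89
vertex 0.439 -0.037 1.158
vertex -0.602 -0.557 2.726
endloop
endfacet
facet normal 0.296 0.739 -0.605
outer loop
vertex 0.439 -0.037 1.158
vertex -0.118 0.657 1.734
vertex 0.874 0.284 1.763
endloop
endfacet
facet normal 0.528 -0.847 0.070
outer loop
vertex 0.439 -0.037 1.158
vertex 0.874 0.284 1.763
vertex -0.602 -0.557 2.726
endloop
endfacet
facet normal -0.693 0.219 -0.687
outer loop
vertex 0.447 -1.25 2.521
vertex 1.487 -0.806 1.614
vertex 0.51 -2.038 2.207
endloop
endfacet
facet normal -0.718 -0.307 0.625
outer loop
vertex 1.133 -2.234 2.826
vertex 0.447 -1.25 2.521
vertex 0.51 -2.038 2.207
endloop
endfacet
facet normal -0.693 0.219 -0.687
outer loop
vertex 0.51 -2.038 2.207
vertex 1.487 -0.806 1.614
vertex 1.55 -1.593 1.3
endloop
endfacet
facet normal 0.075 -0.927 -0.369
outer loop
vertex 1.55 -1.593 1.3
vertex 1.133 -2.234 2.826
vertex 0.51 -2.038 2.207
endloop
endfacet
facet normal -0.074 0.927 0.368
outer loop
vertex 0.447 -1.25 2.521
vertex 2.11 -1.002 2.233
vertex 1.487 -0.806 1.614
endloop
endfacet
facet normal -0.718 -0.307 0.625
outer loop
vertex 1.07 -1.447 3.14
vertex 0.447 -1.25 2.521
vertex 1.133 -2.234 2.826
endloop
endfacet
facet normal -0.074 0.926 0.369
outer loop
vertex 1.07 -1.447 3.14
vertex 2.11 -1.002 2.233
vertex 0.447 -1.25 2.521
endloop
endfacet
facet normal 0.718 0.307 -0.625
outer loop
vertex 1.487 -0.806 1.614
vertex 2.11 -1.002 2.233
vertex 1.55 -1.593 1.3
endloop
endfacet
facet normal 0.074 -0.926 -0.369
outer loop
vertex 2.173 -1.79 1.919
vertex 1.133 -2.234 2.826
vertex 1.55 -1.593 1.3
endloop
endfacet
facet normal 0.718 0.306 -0.625
outer loop
vertex 1.55 -1.593 1.3
vertex 2.11 -1.002 2.233
vertex 2.173 -1.79 1.919
endloop
endfacet
facet normal 0.693 -0.219 0.687
outer loop
vertex 2.173 -1.79 1.919
vertex 1.07 -1.447 3.14
vertex 1.133 -2.234 2.826
endloop
endfacet
facet normal 0.693 -0.218 0.687
outer loop
vertex 2.11 -1.002 2.233
vertex 1.07 -1.447 3.14
vertex 2.173 -1.79 1.919
endloop
endfacet

endsolid


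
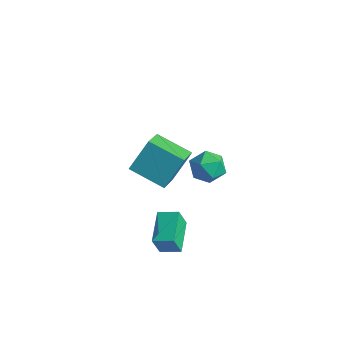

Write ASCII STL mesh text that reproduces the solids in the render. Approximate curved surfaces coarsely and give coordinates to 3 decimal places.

solid 
facet normal -0.430 0.734 -0.526
outer loop
vertex -5.09 2.884 -1.482
vertex -3.199 3.47 -2.212
vertex -5.303 1.656 -3.02
endloop
endfacet
facet normal -0.896 -0.278 0.346
outer loop
vertex -4.361 0.05 -1.868
vertex -5.09 2.884 -1.482
vertex -5.303 1.656 -3.02
endloop
endfacet
facet normal -0.430 0.734 -0.526
outer loop
vertex -5.303 1.656 -3.02
vertex -3.199 3.47 -2.212
vertex -3.412 2.242 -3.75
endloop
endfacet
facet normal -0.108 -0.620 -0.777
outer loop
vertex -3.412 2.242 -3.75
vertex -4.361 0.05 -1.868
vertex -5.303 1.656 -3.02
endloop
endfacet
facet normal 0.108 0.620 0.777
outer loop
vertex -5.09 2.884 -1.482
vertex -2.257 1.864 -1.06
vertex -3.199 3.47 -2.212
endloop
endfacet
facet normal -0.896 -0.278 0.346
outer loop
vertex -4.148 1.278 -0.33
vertex -5.09 2.884 -1.482
vertex -4.361 0.05 -1.868
endloop
endfacet
facet normal 0.108 0.620 0.777
outer loop
vertex -4.148 1.278 -0.33
vertex -2.257 1.864 -1.06
vertex -5.09 2.884 -1.482
endloop
endfacet
facet normal 0.896 0.278 -0.346
outer loop
vertex -3.199 3.47 -2.212
vertex -2.257 1.864 -1.06
vertex -3.412 2.242 -3.75
endloop
endfacet
facet normal -0.108 -0.620 -0.777
outer loop
vertex -2.47 0.636 -2.598
vertex -4.361 0.05 -1.868
vertex -3.412 2.242 -3.75
endloop
endfacet
facet normal 0.896 0.278 -0.346
outer loop
vertex -3.412 2.242 -3.75
vertex -2.257 1.864 -1.06
vertex -2.47 0.636 -2.598
endloop
endfacet
facet normal 0.430 -0.734 0.526
outer loop
vertex -2.47 0.636 -2.598
vertex -4.148 1.278 -0.33
vertex -4.361 0.05 -1.868
endloop
endfacet
facet normal 0.430 -0.734 0.526
outer loop
vertex -2.257 1.864 -1.06
vertex -4.148 1.278 -0.33
vertex -2.47 0.636 -2.598
endloop
endfacet
facet normal -0.834 -0.500 -0.235
outer loop
vertex 0.244 -3.101 -2.141
vertex -0.763 -1.659 -1.636
vertex 0.306 -2.631 -3.362
endloop
endfacet
facet normal 0.550 -0.788 -0.275
outer loop
vertex 1.223 -2.081 -3.104
vertex 0.244 -3.101 -2.141
vertex 0.306 -2.631 -3.362
endloop
endfacet
facet normal -0.834 -0.500 -0.235
outer loop
vertex 0.306 -2.631 -3.362
vertex -0.763 -1.659 -1.636
vertex -0.701 -1.188 -2.857
endloop
endfacet
facet normal 0.047 0.359 -0.932
outer loop
vertex -0.701 -1.188 -2.857
vertex 1.223 -2.081 -3.104
vertex 0.306 -2.631 -3.362
endloop
endfacet
facet normal -0.047 -0.359 0.932
outer loop
vertex 0.244 -3.101 -2.141
vertex 0.154 -1.109 -1.378
vertex -0.763 -1.659 -1.636
endloop
endfacet
facet normal 0.550 -0.788 -0.276
outer loop
vertex 1.161 -2.552 -1.883
vertex 0.244 -3.101 -2.141
vertex 1.223 -2.081 -3.104
endloop
endfacet
facet normal -0.047 -0.359 0.932
outer loop
vertex 1.161 -2.552 -1.883
vertex 0.154 -1.109 -1.378
vertex 0.244 -3.101 -2.141
endloop
endfacet
facet normal -0.550 0.788 0.276
outer loop
vertex -0.763 -1.659 -1.636
vertex 0.154 -1.109 -1.378
vertex -0.701 -1.188 -2.857
endloop
endfacet
facet normal 0.047 0.359 -0.932
outer loop
vertex 0.216 -0.639 -2.599
vertex 1.223 -2.081 -3.104
vertex -0.701 -1.188 -2.857
endloop
endfacet
facet normal -0.550 0.789 0.276
outer loop
vertex -0.701 -1.188 -2.857
vertex 0.154 -1.109 -1.378
vertex 0.216 -0.639 -2.599
endloop
endfacet
facet normal 0.834 0.500 0.235
outer loop
vertex 0.216 -0.639 -2.599
vertex 1.161 -2.552 -1.883
vertex 1.223 -2.081 -3.104
endloop
endfacet
facet normal 0.834 0.500 0.235
outer loop
vertex 0.154 -1.109 -1.378
vertex 1.161 -2.552 -1.883
vertex 0.216 -0.639 -2.599
endloop
endfacet
facet normal 0.151 -0.075 0.986
outer loop
vertex 1.687 -0.946 4.414
vertex 2.121 -1.8 4.283
vertex 2.642 -0.986 4.265
endloop
endfacet
facet normal 0.147 0.609 0.779
outer loop
vertex 1.687 -0.946 4.414
vertex 2.642 -0.986 4.265
vertex 2.113 -0.302 3.83
endloop
endfacet
facet normal -0.481 0.742 0.467
outer loop
vertex 1.687 -0.946 4.414
vertex 2.113 -0.302 3.83
vertex 1.265 -0.695 3.58
endloop
endfacet
facet normal -0.866 0.141 0.480
outer loop
vertex 1.687 -0.946 4.414
vertex 1.265 -0.695 3.58
vertex 1.27 -1.621 3.86
endloop
endfacet
facet normal -0.475 -0.364 0.801
outer loop
vertex 1.687 -0.946 4.414
vertex 1.27 -1.621 3.86
vertex 2.121 -1.8 4.283
endloop
endfacet
facet normal 0.659 0.694 0.290
outer loop
vertex 2.113 -0.302 3.83
vertex 2.642 -0.986 4.265
vertex 2.81 -0.759 3.34
endloop
endfacet
facet normal 0.664 -0.411 0.624
outer loop
vertex 2.642 -0.986 4.265
vertex 2.121 -1.8 4.283
vertex 2.815 -1.685 3.62
endloop
endfacet
facet normal -0.347 -0.879 0.326
outer loop
vertex 2.121 -1.8 4.283
vertex 1.27 -1.621 3.86
vertex 1.967 -2.078 3.37
endloop
endfacet
facet normal -0.979 -0.064 -0.193
outer loop
vertex 1.27 -1.621 3.86
vertex 1.265 -0.695 3.58
vertex 1.438 -1.394 2.935
endloop
endfacet
facet normal -0.357 0.909 -0.216
outer loop
vertex 1.265 -0.695 3.58
vertex 2.113 -0.302 3.83
vertex 1.959 -0.58 2.917
endloop
endfacet
facet normal 0.866 -0.141 -0.480
outer loop
vertex 2.393 -1.434 2.786
vertex 2.81 -0.759 3.34
vertex 2.815 -1.685 3.62
endloop
endfacet
facet normal 0.481 -0.742 -0.467
outer loop
vertex 2.393 -1.434 2.786
vertex 2.815 -1.685 3.62
vertex 1.967 -2.078 3.37
endloop
endfacet
facet normal -0.147 -0.609 -0.779
outer loop
vertex 2.393 -1.434 2.786
vertex 1.967 -2.078 3.37
vertex 1.438 -1.394 2.935
endloop
endfacet
facet normal -0.151 0.075 -0.986
outer loop
vertex 2.393 -1.434 2.786
vertex 1.438 -1.394 2.935
vertex 1.959 -0.58 2.917
endloop
endfacet
facet normal 0.475 0.364 -0.801
outer loop
vertex 2.393 -1.434 2.786
vertex 1.959 -0.58 2.917
vertex 2.81 -0.759 3.34
endloop
endfacet
facet normal 0.979 0.064 0.193
outer loop
vertex 2.815 -1.685 3.62
vertex 2.81 -0.759 3.34
vertex 2.642 -0.986 4.265
endloop
endfacet
facet normal 0.357 -0.909 0.216
outer loop
vertex 1.967 -2.078 3.37
vertex 2.815 -1.685 3.62
vertex 2.121 -1.8 4.283
endloop
endfacet
facet normal -0.659 -0.694 -0.290
outer loop
vertex 1.438 -1.394 2.935
vertex 1.967 -2.078 3.37
vertex 1.27 -1.621 3.86
endloop
endfacet
facet normal -0.664 0.411 -0.624
outer loop
vertex 1.959 -0.58 2.917
vertex 1.438 -1.394 2.935
vertex 1.265 -0.695 3.58
endloop
endfacet
facet normal 0.347 0.879 -0.326
outer loop
vertex 2.81 -0.759 3.34
vertex 1.959 -0.58 2.917
vertex 2.113 -0.302 3.83
endloop
endfacet

endsolid


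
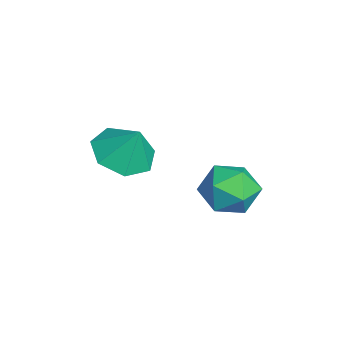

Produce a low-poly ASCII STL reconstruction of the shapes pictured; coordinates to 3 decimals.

solid 
facet normal -0.159 0.798 0.581
outer loop
vertex -0.689 1.107 1.041
vertex -1.447 0.739 1.34
vertex -0.676 0.583 1.765
endloop
endfacet
facet normal 0.539 0.687 0.487
outer loop
vertex -0.689 1.107 1.041
vertex -0.676 0.583 1.765
vertex -0.031 0.512 1.151
endloop
endfacet
facet normal 0.675 0.707 -0.213
outer loop
vertex -0.689 1.107 1.041
vertex -0.031 0.512 1.151
vertex -0.403 0.624 0.346
endloop
endfacet
facet normal 0.059 0.831 -0.553
outer loop
vertex -0.689 1.107 1.041
vertex -0.403 0.624 0.346
vertex -1.278 0.764 0.463
endloop
endfacet
facet normal -0.456 0.888 -0.063
outer loop
vertex -0.689 1.107 1.041
vertex -1.278 0.764 0.463
vertex -1.447 0.739 1.34
endloop
endfacet
facet normal 0.691 0.030 0.722
outer loop
vertex -0.031 0.512 1.151
vertex -0.676 0.583 1.765
vertex -0.382 -0.224 1.517
endloop
endfacet
facet normal -0.439 0.211 0.873
outer loop
vertex -0.676 0.583 1.765
vertex -1.447 0.739 1.34
vertex -1.257 -0.084 1.634
endloop
endfacet
facet normal -0.920 0.355 -0.167
outer loop
vertex -1.447 0.739 1.34
vertex -1.278 0.764 0.463
vertex -1.629 0.028 0.829
endloop
endfacet
facet normal -0.086 0.264 -0.961
outer loop
vertex -1.278 0.764 0.463
vertex -0.403 0.624 0.346
vertex -0.984 -0.043 0.215
endloop
endfacet
facet normal 0.909 0.063 -0.411
outer loop
vertex -0.403 0.624 0.346
vertex -0.031 0.512 1.151
vertex -0.213 -0.199 0.64
endloop
endfacet
facet normal -0.059 -0.831 0.553
outer loop
vertex -0.971 -0.567 0.939
vertex -0.382 -0.224 1.517
vertex -1.257 -0.084 1.634
endloop
endfacet
facet normal -0.675 -0.707 0.213
outer loop
vertex -0.971 -0.567 0.939
vertex -1.257 -0.084 1.634
vertex -1.629 0.028 0.829
endloop
endfacet
facet normal -0.539 -0.687 -0.487
outer loop
vertex -0.971 -0.567 0.939
vertex -1.629 0.028 0.829
vertex -0.984 -0.043 0.215
endloop
endfacet
facet normal 0.159 -0.798 -0.581
outer loop
vertex -0.971 -0.567 0.939
vertex -0.984 -0.043 0.215
vertex -0.213 -0.199 0.64
endloop
endfacet
facet normal 0.456 -0.888 0.063
outer loop
vertex -0.971 -0.567 0.939
vertex -0.213 -0.199 0.64
vertex -0.382 -0.224 1.517
endloop
endfacet
facet normal 0.086 -0.264 0.961
outer loop
vertex -1.257 -0.084 1.634
vertex -0.382 -0.224 1.517
vertex -0.676 0.583 1.765
endloop
endfacet
facet normal -0.909 -0.063 0.411
outer loop
vertex -1.629 0.028 0.829
vertex -1.257 -0.084 1.634
vertex -1.447 0.739 1.34
endloop
endfacet
facet normal -0.691 -0.030 -0.722
outer loop
vertex -0.984 -0.043 0.215
vertex -1.629 0.028 0.829
vertex -1.278 0.764 0.463
endloop
endfacet
facet normal 0.439 -0.211 -0.873
outer loop
vertex -0.213 -0.199 0.64
vertex -0.984 -0.043 0.215
vertex -0.403 0.624 0.346
endloop
endfacet
facet normal 0.920 -0.355 0.167
outer loop
vertex -0.382 -0.224 1.517
vertex -0.213 -0.199 0.64
vertex -0.031 0.512 1.151
endloop
endfacet
facet normal -0.320 -0.354 -0.879
outer loop
vertex -1.335 -1.747 1.504
vertex -1.818 -2.407 1.946
vertex -2.093 -1.553 1.702
endloop
endfacet
facet normal 0.287 0.941 0.178
outer loop
vertex -1.335 -1.747 1.504
vertex -2.093 -1.553 1.702
vertex -1.442 -1.993 2.974
endloop
endfacet
facet normal -0.320 -0.354 -0.879
outer loop
vertex -2.093 -1.553 1.702
vertex -1.818 -2.407 1.946
vertex -2.644 -2.003 2.084
endloop
endfacet
facet normal -0.348 0.817 0.460
outer loop
vertex -2.093 -1.553 1.702
vertex -2.644 -2.003 2.084
vertex -1.442 -1.993 2.974
endloop
endfacet
facet normal -0.321 -0.355 -0.878
outer loop
vertex -2.644 -2.003 2.084
vertex -1.818 -2.407 1.946
vertex -2.572 -2.757 2.363
endloop
endfacet
facet normal -0.580 0.233 0.781
outer loop
vertex -2.644 -2.003 2.084
vertex -2.572 -2.757 2.363
vertex -1.442 -1.993 2.974
endloop
endfacet
facet normal -0.321 -0.354 -0.878
outer loop
vertex -2.572 -2.757 2.363
vertex -1.818 -2.407 1.946
vertex -1.932 -3.248 2.327
endloop
endfacet
facet normal -0.235 -0.372 0.898
outer loop
vertex -2.572 -2.757 2.363
vertex -1.932 -3.248 2.327
vertex -1.442 -1.993 2.974
endloop
endfacet
facet normal -0.320 -0.355 -0.878
outer loop
vertex -1.932 -3.248 2.327
vertex -1.818 -2.407 1.946
vertex -1.206 -3.106 2.005
endloop
endfacet
facet normal 0.427 -0.540 0.725
outer loop
vertex -1.932 -3.248 2.327
vertex -1.206 -3.106 2.005
vertex -1.442 -1.993 2.974
endloop
endfacet
facet normal -0.321 -0.355 -0.878
outer loop
vertex -1.206 -3.106 2.005
vertex -1.818 -2.407 1.946
vertex -0.941 -2.438 1.638
endloop
endfacet
facet normal 0.909 -0.147 0.390
outer loop
vertex -1.206 -3.106 2.005
vertex -0.941 -2.438 1.638
vertex -1.442 -1.993 2.974
endloop
endfacet
facet normal -0.321 -0.353 -0.879
outer loop
vertex -0.941 -2.438 1.638
vertex -1.818 -2.407 1.946
vertex -1.335 -1.747 1.504
endloop
endfacet
facet normal 0.847 0.511 0.147
outer loop
vertex -0.941 -2.438 1.638
vertex -1.335 -1.747 1.504
vertex -1.442 -1.993 2.974
endloop
endfacet

endsolid


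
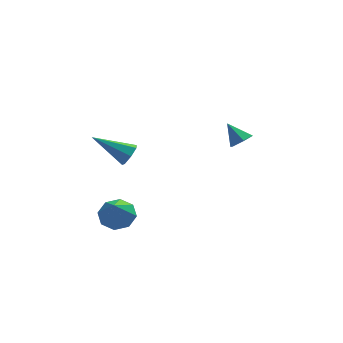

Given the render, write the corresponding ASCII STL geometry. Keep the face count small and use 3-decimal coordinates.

solid 
facet normal 0.147 0.557 -0.818
outer loop
vertex -0.805 -1.987 0.189
vertex -1.476 -2.264 -0.12
vertex -1.284 -1.648 0.334
endloop
endfacet
facet normal 0.460 0.290 0.839
outer loop
vertex -0.805 -1.987 0.189
vertex -1.284 -1.648 0.334
vertex -1.684 -3.056 1.04
endloop
endfacet
facet normal 0.146 0.557 -0.818
outer loop
vertex -1.284 -1.648 0.334
vertex -1.476 -2.264 -0.12
vertex -1.876 -1.67 0.213
endloop
endfacet
facet normal -0.193 0.483 0.854
outer loop
vertex -1.284 -1.648 0.334
vertex -1.876 -1.67 0.213
vertex -1.684 -3.056 1.04
endloop
endfacet
facet normal 0.145 0.556 -0.818
outer loop
vertex -1.876 -1.67 0.213
vertex -1.476 -2.264 -0.12
vertex -2.234 -2.041 -0.103
endloop
endfacet
facet normal -0.771 0.244 0.588
outer loop
vertex -1.876 -1.67 0.213
vertex -2.234 -2.041 -0.103
vertex -1.684 -3.056 1.04
endloop
endfacet
facet normal 0.146 0.558 -0.817
outer loop
vertex -2.234 -2.041 -0.103
vertex -1.476 -2.264 -0.12
vertex -2.148 -2.542 -0.43
endloop
endfacet
facet normal -0.937 -0.288 0.195
outer loop
vertex -2.234 -2.041 -0.103
vertex -2.148 -2.542 -0.43
vertex -1.684 -3.056 1.04
endloop
endfacet
facet normal 0.147 0.557 -0.817
outer loop
vertex -2.148 -2.542 -0.43
vertex -1.476 -2.264 -0.12
vertex -1.669 -2.881 -0.575
endloop
endfacet
facet normal -0.594 -0.799 -0.092
outer loop
vertex -2.148 -2.542 -0.43
vertex -1.669 -2.881 -0.575
vertex -1.684 -3.056 1.04
endloop
endfacet
facet normal 0.146 0.557 -0.817
outer loop
vertex -1.669 -2.881 -0.575
vertex -1.476 -2.264 -0.12
vertex -1.077 -2.859 -0.454
endloop
endfacet
facet normal 0.059 -0.993 -0.107
outer loop
vertex -1.669 -2.881 -0.575
vertex -1.077 -2.859 -0.454
vertex -1.684 -3.056 1.04
endloop
endfacet
facet normal 0.145 0.557 -0.818
outer loop
vertex -1.077 -2.859 -0.454
vertex -1.476 -2.264 -0.12
vertex -0.719 -2.488 -0.138
endloop
endfacet
facet normal 0.639 -0.753 0.160
outer loop
vertex -1.077 -2.859 -0.454
vertex -0.719 -2.488 -0.138
vertex -1.684 -3.056 1.04
endloop
endfacet
facet normal 0.146 0.558 -0.817
outer loop
vertex -0.719 -2.488 -0.138
vertex -1.476 -2.264 -0.12
vertex -0.805 -1.987 0.189
endloop
endfacet
facet normal 0.804 -0.222 0.552
outer loop
vertex -0.719 -2.488 -0.138
vertex -0.805 -1.987 0.189
vertex -1.684 -3.056 1.04
endloop
endfacet
facet normal 0.476 -0.514 -0.713
outer loop
vertex 4.432 0.372 2.227
vertex 3.987 0.462 1.865
vertex 4.426 0.841 1.885
endloop
endfacet
facet normal 0.596 0.478 0.645
outer loop
vertex 4.432 0.372 2.227
vertex 4.426 0.841 1.885
vertex 3.473 1.018 2.635
endloop
endfacet
facet normal 0.477 -0.515 -0.712
outer loop
vertex 4.426 0.841 1.885
vertex 3.987 0.462 1.865
vertex 3.982 0.93 1.523
endloop
endfacet
facet normal 0.189 0.982 0.009
outer loop
vertex 4.426 0.841 1.885
vertex 3.982 0.93 1.523
vertex 3.473 1.018 2.635
endloop
endfacet
facet normal 0.476 -0.515 -0.712
outer loop
vertex 3.982 0.93 1.523
vertex 3.987 0.462 1.865
vertex 3.543 0.552 1.503
endloop
endfacet
facet normal -0.606 0.722 -0.335
outer loop
vertex 3.982 0.93 1.523
vertex 3.543 0.552 1.503
vertex 3.473 1.018 2.635
endloop
endfacet
facet normal 0.477 -0.514 -0.713
outer loop
vertex 3.543 0.552 1.503
vertex 3.987 0.462 1.865
vertex 3.549 0.083 1.845
endloop
endfacet
facet normal -0.998 -0.044 -0.043
outer loop
vertex 3.543 0.552 1.503
vertex 3.549 0.083 1.845
vertex 3.473 1.018 2.635
endloop
endfacet
facet normal 0.478 -0.514 -0.712
outer loop
vertex 3.549 0.083 1.845
vertex 3.987 0.462 1.865
vertex 3.993 -0.006 2.207
endloop
endfacet
facet normal -0.592 -0.548 0.591
outer loop
vertex 3.549 0.083 1.845
vertex 3.993 -0.006 2.207
vertex 3.473 1.018 2.635
endloop
endfacet
facet normal 0.476 -0.515 -0.713
outer loop
vertex 3.993 -0.006 2.207
vertex 3.987 0.462 1.865
vertex 4.432 0.372 2.227
endloop
endfacet
facet normal 0.205 -0.287 0.936
outer loop
vertex 3.993 -0.006 2.207
vertex 4.432 0.372 2.227
vertex 3.473 1.018 2.635
endloop
endfacet
facet normal 0.821 -0.281 -0.497
outer loop
vertex -0.553 -1.296 3.255
vertex -0.871 -1.626 2.916
vertex -0.727 -1.079 2.845
endloop
endfacet
facet normal 0.201 0.899 0.390
outer loop
vertex -0.553 -1.296 3.255
vertex -0.727 -1.079 2.845
vertex -2.309 -1.134 3.784
endloop
endfacet
facet normal 0.821 -0.281 -0.497
outer loop
vertex -0.727 -1.079 2.845
vertex -0.871 -1.626 2.916
vertex -1.009 -1.274 2.489
endloop
endfacet
facet normal -0.225 0.919 -0.325
outer loop
vertex -0.727 -1.079 2.845
vertex -1.009 -1.274 2.489
vertex -2.309 -1.134 3.784
endloop
endfacet
facet normal 0.821 -0.282 -0.497
outer loop
vertex -1.009 -1.274 2.489
vertex -0.871 -1.626 2.916
vertex -1.188 -1.734 2.454
endloop
endfacet
facet normal -0.655 0.307 -0.691
outer loop
vertex -1.009 -1.274 2.489
vertex -1.188 -1.734 2.454
vertex -2.309 -1.134 3.784
endloop
endfacet
facet normal 0.821 -0.280 -0.498
outer loop
vertex -1.188 -1.734 2.454
vertex -0.871 -1.626 2.916
vertex -1.128 -2.113 2.766
endloop
endfacet
facet normal -0.766 -0.476 -0.431
outer loop
vertex -1.188 -1.734 2.454
vertex -1.128 -2.113 2.766
vertex -2.309 -1.134 3.784
endloop
endfacet
facet normal 0.821 -0.280 -0.497
outer loop
vertex -1.128 -2.113 2.766
vertex -0.871 -1.626 2.916
vertex -0.875 -2.125 3.191
endloop
endfacet
facet normal -0.474 -0.841 0.259
outer loop
vertex -1.128 -2.113 2.766
vertex -0.875 -2.125 3.191
vertex -2.309 -1.134 3.784
endloop
endfacet
facet normal 0.823 -0.280 -0.495
outer loop
vertex -0.875 -2.125 3.191
vertex -0.871 -1.626 2.916
vertex -0.62 -1.761 3.409
endloop
endfacet
facet normal -0.000 -0.514 0.858
outer loop
vertex -0.875 -2.125 3.191
vertex -0.62 -1.761 3.409
vertex -2.309 -1.134 3.784
endloop
endfacet
facet normal 0.821 -0.282 -0.496
outer loop
vertex -0.62 -1.761 3.409
vertex -0.871 -1.626 2.916
vertex -0.553 -1.296 3.255
endloop
endfacet
facet normal 0.300 0.261 0.918
outer loop
vertex -0.62 -1.761 3.409
vertex -0.553 -1.296 3.255
vertex -2.309 -1.134 3.784
endloop
endfacet

endsolid


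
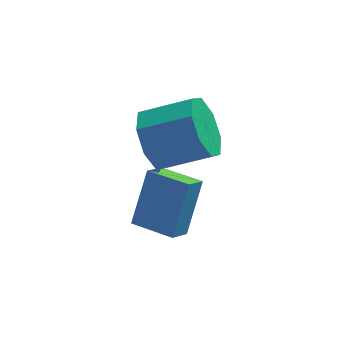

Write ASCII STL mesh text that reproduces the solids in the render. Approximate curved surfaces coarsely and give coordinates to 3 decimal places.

solid 
facet normal -0.907 0.072 -0.415
outer loop
vertex 3.206 -1.844 -0.761
vertex 2.857 -1.454 0.068
vertex 3.26 -1.096 -0.75
endloop
endfacet
facet normal 0.416 -0.017 -0.909
outer loop
vertex 3.206 -1.844 -0.761
vertex 3.26 -1.096 -0.75
vertex 4.611 -1.955 -0.117
endloop
endfacet
facet normal 0.415 -0.017 -0.910
outer loop
vertex 4.611 -1.955 -0.117
vertex 3.26 -1.096 -0.75
vertex 4.666 -1.207 -0.106
endloop
endfacet
facet normal 0.907 -0.073 0.415
outer loop
vertex 4.611 -1.955 -0.117
vertex 4.666 -1.207 -0.106
vertex 4.263 -1.566 0.712
endloop
endfacet
facet normal -0.907 0.073 -0.415
outer loop
vertex 3.26 -1.096 -0.75
vertex 2.857 -1.454 0.068
vertex 3.079 -0.558 -0.26
endloop
endfacet
facet normal 0.345 0.693 -0.633
outer loop
vertex 3.26 -1.096 -0.75
vertex 3.079 -0.558 -0.26
vertex 4.666 -1.207 -0.106
endloop
endfacet
facet normal 0.345 0.693 -0.634
outer loop
vertex 4.666 -1.207 -0.106
vertex 3.079 -0.558 -0.26
vertex 4.484 -0.669 0.383
endloop
endfacet
facet normal 0.907 -0.071 0.416
outer loop
vertex 4.666 -1.207 -0.106
vertex 4.484 -0.669 0.383
vertex 4.263 -1.566 0.712
endloop
endfacet
facet normal -0.906 0.072 -0.416
outer loop
vertex 3.079 -0.558 -0.26
vertex 2.857 -1.454 0.068
vertex 2.767 -0.545 0.422
endloop
endfacet
facet normal 0.072 0.997 0.014
outer loop
vertex 3.079 -0.558 -0.26
vertex 2.767 -0.545 0.422
vertex 4.484 -0.669 0.383
endloop
endfacet
facet normal 0.072 0.997 0.014
outer loop
vertex 4.484 -0.669 0.383
vertex 2.767 -0.545 0.422
vertex 4.173 -0.656 1.066
endloop
endfacet
facet normal 0.907 -0.072 0.414
outer loop
vertex 4.484 -0.669 0.383
vertex 4.173 -0.656 1.066
vertex 4.263 -1.566 0.712
endloop
endfacet
facet normal -0.907 0.072 -0.414
outer loop
vertex 2.767 -0.545 0.422
vertex 2.857 -1.454 0.068
vertex 2.509 -1.065 0.897
endloop
endfacet
facet normal -0.243 0.717 0.653
outer loop
vertex 2.767 -0.545 0.422
vertex 2.509 -1.065 0.897
vertex 4.173 -0.656 1.066
endloop
endfacet
facet normal -0.243 0.717 0.653
outer loop
vertex 4.173 -0.656 1.066
vertex 2.509 -1.065 0.897
vertex 3.914 -1.176 1.541
endloop
endfacet
facet normal 0.907 -0.072 0.416
outer loop
vertex 4.173 -0.656 1.066
vertex 3.914 -1.176 1.541
vertex 4.263 -1.566 0.712
endloop
endfacet
facet normal -0.907 0.073 -0.415
outer loop
vertex 2.509 -1.065 0.897
vertex 2.857 -1.454 0.068
vertex 2.454 -1.813 0.886
endloop
endfacet
facet normal -0.415 0.017 0.909
outer loop
vertex 2.509 -1.065 0.897
vertex 2.454 -1.813 0.886
vertex 3.914 -1.176 1.541
endloop
endfacet
facet normal -0.415 0.017 0.910
outer loop
vertex 3.914 -1.176 1.541
vertex 2.454 -1.813 0.886
vertex 3.86 -1.924 1.53
endloop
endfacet
facet normal 0.907 -0.072 0.415
outer loop
vertex 3.914 -1.176 1.541
vertex 3.86 -1.924 1.53
vertex 4.263 -1.566 0.712
endloop
endfacet
facet normal -0.907 0.071 -0.416
outer loop
vertex 2.454 -1.813 0.886
vertex 2.857 -1.454 0.068
vertex 2.636 -2.351 0.397
endloop
endfacet
facet normal -0.345 -0.693 0.634
outer loop
vertex 2.454 -1.813 0.886
vertex 2.636 -2.351 0.397
vertex 3.86 -1.924 1.53
endloop
endfacet
facet normal -0.345 -0.693 0.633
outer loop
vertex 3.86 -1.924 1.53
vertex 2.636 -2.351 0.397
vertex 4.041 -2.462 1.04
endloop
endfacet
facet normal 0.907 -0.073 0.415
outer loop
vertex 3.86 -1.924 1.53
vertex 4.041 -2.462 1.04
vertex 4.263 -1.566 0.712
endloop
endfacet
facet normal -0.907 0.072 -0.414
outer loop
vertex 2.636 -2.351 0.397
vertex 2.857 -1.454 0.068
vertex 2.947 -2.364 -0.286
endloop
endfacet
facet normal -0.072 -0.997 -0.014
outer loop
vertex 2.636 -2.351 0.397
vertex 2.947 -2.364 -0.286
vertex 4.041 -2.462 1.04
endloop
endfacet
facet normal -0.072 -0.997 -0.014
outer loop
vertex 4.041 -2.462 1.04
vertex 2.947 -2.364 -0.286
vertex 4.353 -2.475 0.358
endloop
endfacet
facet normal 0.906 -0.072 0.416
outer loop
vertex 4.041 -2.462 1.04
vertex 4.353 -2.475 0.358
vertex 4.263 -1.566 0.712
endloop
endfacet
facet normal -0.907 0.072 -0.416
outer loop
vertex 2.947 -2.364 -0.286
vertex 2.857 -1.454 0.068
vertex 3.206 -1.844 -0.761
endloop
endfacet
facet normal 0.243 -0.717 -0.653
outer loop
vertex 2.947 -2.364 -0.286
vertex 3.206 -1.844 -0.761
vertex 4.353 -2.475 0.358
endloop
endfacet
facet normal 0.243 -0.717 -0.653
outer loop
vertex 4.353 -2.475 0.358
vertex 3.206 -1.844 -0.761
vertex 4.611 -1.955 -0.117
endloop
endfacet
facet normal 0.907 -0.072 0.414
outer loop
vertex 4.353 -2.475 0.358
vertex 4.611 -1.955 -0.117
vertex 4.263 -1.566 0.712
endloop
endfacet
facet normal -0.833 0.549 -0.065
outer loop
vertex 2.72 -1.756 -0.956
vertex 3.11 -1.217 -1.399
vertex 2.272 -2.605 -2.383
endloop
endfacet
facet normal -0.488 -0.674 0.554
outer loop
vertex 3.33 -3.303 -2.301
vertex 2.72 -1.756 -0.956
vertex 2.272 -2.605 -2.383
endloop
endfacet
facet normal -0.833 0.549 -0.065
outer loop
vertex 2.272 -2.605 -2.383
vertex 3.11 -1.217 -1.399
vertex 2.662 -2.066 -2.827
endloop
endfacet
facet normal -0.262 -0.494 -0.829
outer loop
vertex 2.662 -2.066 -2.827
vertex 3.33 -3.303 -2.301
vertex 2.272 -2.605 -2.383
endloop
endfacet
facet normal 0.261 0.493 0.830
outer loop
vertex 2.72 -1.756 -0.956
vertex 4.168 -1.915 -1.317
vertex 3.11 -1.217 -1.399
endloop
endfacet
facet normal -0.488 -0.674 0.554
outer loop
vertex 3.778 -2.454 -0.873
vertex 2.72 -1.756 -0.956
vertex 3.33 -3.303 -2.301
endloop
endfacet
facet normal 0.261 0.494 0.829
outer loop
vertex 3.778 -2.454 -0.873
vertex 4.168 -1.915 -1.317
vertex 2.72 -1.756 -0.956
endloop
endfacet
facet normal 0.488 0.674 -0.554
outer loop
vertex 3.11 -1.217 -1.399
vertex 4.168 -1.915 -1.317
vertex 2.662 -2.066 -2.827
endloop
endfacet
facet normal -0.260 -0.494 -0.830
outer loop
vertex 3.72 -2.764 -2.744
vertex 3.33 -3.303 -2.301
vertex 2.662 -2.066 -2.827
endloop
endfacet
facet normal 0.488 0.674 -0.554
outer loop
vertex 2.662 -2.066 -2.827
vertex 4.168 -1.915 -1.317
vertex 3.72 -2.764 -2.744
endloop
endfacet
facet normal 0.833 -0.549 0.065
outer loop
vertex 3.72 -2.764 -2.744
vertex 3.778 -2.454 -0.873
vertex 3.33 -3.303 -2.301
endloop
endfacet
facet normal 0.833 -0.549 0.065
outer loop
vertex 4.168 -1.915 -1.317
vertex 3.778 -2.454 -0.873
vertex 3.72 -2.764 -2.744
endloop
endfacet

endsolid


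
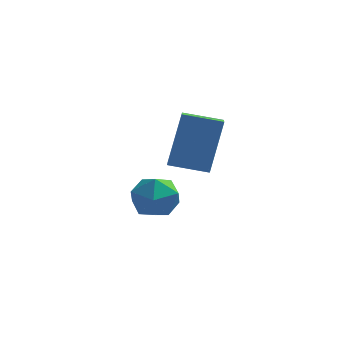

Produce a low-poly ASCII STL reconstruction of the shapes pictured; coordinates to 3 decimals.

solid 
facet normal -0.692 0.717 -0.081
outer loop
vertex -2.759 3.358 0.946
vertex -3.331 2.801 0.898
vertex -3.114 3.091 1.61
endloop
endfacet
facet normal -0.136 0.942 0.306
outer loop
vertex -2.759 3.358 0.946
vertex -3.114 3.091 1.61
vertex -2.323 3.209 1.599
endloop
endfacet
facet normal 0.450 0.888 -0.098
outer loop
vertex -2.759 3.358 0.946
vertex -2.323 3.209 1.599
vertex -2.052 2.992 0.879
endloop
endfacet
facet normal 0.256 0.629 -0.734
outer loop
vertex -2.759 3.358 0.946
vertex -2.052 2.992 0.879
vertex -2.675 2.74 0.446
endloop
endfacet
facet normal -0.450 0.524 -0.723
outer loop
vertex -2.759 3.358 0.946
vertex -2.675 2.74 0.446
vertex -3.331 2.801 0.898
endloop
endfacet
facet normal -0.063 0.501 0.863
outer loop
vertex -2.323 3.209 1.599
vertex -3.114 3.091 1.61
vertex -2.625 2.56 1.954
endloop
endfacet
facet normal -0.962 0.138 0.237
outer loop
vertex -3.114 3.091 1.61
vertex -3.331 2.801 0.898
vertex -3.248 2.308 1.521
endloop
endfacet
facet normal -0.570 -0.174 -0.803
outer loop
vertex -3.331 2.801 0.898
vertex -2.675 2.74 0.446
vertex -2.977 2.091 0.801
endloop
endfacet
facet normal 0.572 -0.005 -0.820
outer loop
vertex -2.675 2.74 0.446
vertex -2.052 2.992 0.879
vertex -2.186 2.209 0.79
endloop
endfacet
facet normal 0.886 0.413 0.209
outer loop
vertex -2.052 2.992 0.879
vertex -2.323 3.209 1.599
vertex -1.969 2.499 1.502
endloop
endfacet
facet normal -0.256 -0.629 0.734
outer loop
vertex -2.541 1.942 1.454
vertex -2.625 2.56 1.954
vertex -3.248 2.308 1.521
endloop
endfacet
facet normal -0.450 -0.888 0.098
outer loop
vertex -2.541 1.942 1.454
vertex -3.248 2.308 1.521
vertex -2.977 2.091 0.801
endloop
endfacet
facet normal 0.136 -0.942 -0.306
outer loop
vertex -2.541 1.942 1.454
vertex -2.977 2.091 0.801
vertex -2.186 2.209 0.79
endloop
endfacet
facet normal 0.692 -0.717 0.081
outer loop
vertex -2.541 1.942 1.454
vertex -2.186 2.209 0.79
vertex -1.969 2.499 1.502
endloop
endfacet
facet normal 0.450 -0.524 0.723
outer loop
vertex -2.541 1.942 1.454
vertex -1.969 2.499 1.502
vertex -2.625 2.56 1.954
endloop
endfacet
facet normal -0.572 0.005 0.820
outer loop
vertex -3.248 2.308 1.521
vertex -2.625 2.56 1.954
vertex -3.114 3.091 1.61
endloop
endfacet
facet normal -0.886 -0.413 -0.209
outer loop
vertex -2.977 2.091 0.801
vertex -3.248 2.308 1.521
vertex -3.331 2.801 0.898
endloop
endfacet
facet normal 0.063 -0.501 -0.863
outer loop
vertex -2.186 2.209 0.79
vertex -2.977 2.091 0.801
vertex -2.675 2.74 0.446
endloop
endfacet
facet normal 0.962 -0.138 -0.237
outer loop
vertex -1.969 2.499 1.502
vertex -2.186 2.209 0.79
vertex -2.052 2.992 0.879
endloop
endfacet
facet normal 0.570 0.174 0.803
outer loop
vertex -2.625 2.56 1.954
vertex -1.969 2.499 1.502
vertex -2.323 3.209 1.599
endloop
endfacet
facet normal -0.973 -0.114 0.201
outer loop
vertex -1.707 1.655 4.913
vertex -1.864 2.453 4.604
vertex -1.955 0.998 3.343
endloop
endfacet
facet normal 0.181 -0.917 0.355
outer loop
vertex -0.856 1.127 3.116
vertex -1.707 1.655 4.913
vertex -1.955 0.998 3.343
endloop
endfacet
facet normal -0.973 -0.114 0.202
outer loop
vertex -1.955 0.998 3.343
vertex -1.864 2.453 4.604
vertex -2.113 1.796 3.034
endloop
endfacet
facet normal -0.144 -0.382 -0.913
outer loop
vertex -2.113 1.796 3.034
vertex -0.856 1.127 3.116
vertex -1.955 0.998 3.343
endloop
endfacet
facet normal 0.144 0.382 0.913
outer loop
vertex -1.707 1.655 4.913
vertex -0.765 2.582 4.377
vertex -1.864 2.453 4.604
endloop
endfacet
facet normal 0.181 -0.917 0.355
outer loop
vertex -0.607 1.784 4.686
vertex -1.707 1.655 4.913
vertex -0.856 1.127 3.116
endloop
endfacet
facet normal 0.144 0.382 0.913
outer loop
vertex -0.607 1.784 4.686
vertex -0.765 2.582 4.377
vertex -1.707 1.655 4.913
endloop
endfacet
facet normal -0.181 0.917 -0.355
outer loop
vertex -1.864 2.453 4.604
vertex -0.765 2.582 4.377
vertex -2.113 1.796 3.034
endloop
endfacet
facet normal -0.144 -0.382 -0.913
outer loop
vertex -1.013 1.925 2.807
vertex -0.856 1.127 3.116
vertex -2.113 1.796 3.034
endloop
endfacet
facet normal -0.181 0.917 -0.355
outer loop
vertex -2.113 1.796 3.034
vertex -0.765 2.582 4.377
vertex -1.013 1.925 2.807
endloop
endfacet
facet normal 0.973 0.113 -0.202
outer loop
vertex -1.013 1.925 2.807
vertex -0.607 1.784 4.686
vertex -0.856 1.127 3.116
endloop
endfacet
facet normal 0.973 0.115 -0.202
outer loop
vertex -0.765 2.582 4.377
vertex -0.607 1.784 4.686
vertex -1.013 1.925 2.807
endloop
endfacet

endsolid


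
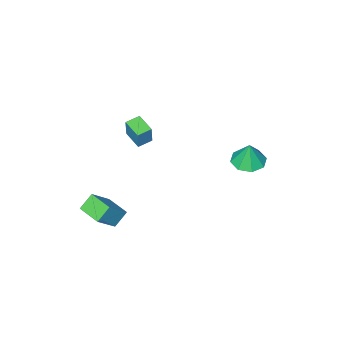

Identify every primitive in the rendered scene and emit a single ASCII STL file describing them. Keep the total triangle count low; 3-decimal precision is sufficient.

solid 
facet normal -0.979 0.130 0.156
outer loop
vertex 1.975 -0.81 4.639
vertex 2.092 0.378 4.384
vertex 1.737 -1.062 3.355
endloop
endfacet
facet normal -0.096 -0.973 0.209
outer loop
vertex 2.608 -1.178 3.216
vertex 1.975 -0.81 4.639
vertex 1.737 -1.062 3.355
endloop
endfacet
facet normal -0.979 0.130 0.156
outer loop
vertex 1.737 -1.062 3.355
vertex 2.092 0.378 4.384
vertex 1.854 0.126 3.1
endloop
endfacet
facet normal -0.179 -0.190 -0.965
outer loop
vertex 1.854 0.126 3.1
vertex 2.608 -1.178 3.216
vertex 1.737 -1.062 3.355
endloop
endfacet
facet normal 0.179 0.190 0.965
outer loop
vertex 1.975 -0.81 4.639
vertex 2.963 0.262 4.245
vertex 2.092 0.378 4.384
endloop
endfacet
facet normal -0.096 -0.973 0.209
outer loop
vertex 2.846 -0.926 4.5
vertex 1.975 -0.81 4.639
vertex 2.608 -1.178 3.216
endloop
endfacet
facet normal 0.179 0.190 0.965
outer loop
vertex 2.846 -0.926 4.5
vertex 2.963 0.262 4.245
vertex 1.975 -0.81 4.639
endloop
endfacet
facet normal 0.096 0.973 -0.209
outer loop
vertex 2.092 0.378 4.384
vertex 2.963 0.262 4.245
vertex 1.854 0.126 3.1
endloop
endfacet
facet normal -0.179 -0.190 -0.965
outer loop
vertex 2.725 0.01 2.961
vertex 2.608 -1.178 3.216
vertex 1.854 0.126 3.1
endloop
endfacet
facet normal 0.096 0.973 -0.209
outer loop
vertex 1.854 0.126 3.1
vertex 2.963 0.262 4.245
vertex 2.725 0.01 2.961
endloop
endfacet
facet normal 0.979 -0.130 -0.156
outer loop
vertex 2.725 0.01 2.961
vertex 2.846 -0.926 4.5
vertex 2.608 -1.178 3.216
endloop
endfacet
facet normal 0.979 -0.130 -0.156
outer loop
vertex 2.963 0.262 4.245
vertex 2.846 -0.926 4.5
vertex 2.725 0.01 2.961
endloop
endfacet
facet normal -0.076 -0.119 -0.990
outer loop
vertex -2.187 2.611 -0.054
vertex -3.178 2.35 0.053
vertex -2.669 3.234 -0.092
endloop
endfacet
facet normal 0.709 0.573 0.411
outer loop
vertex -2.187 2.611 -0.054
vertex -2.669 3.234 -0.092
vertex -3.062 2.53 1.567
endloop
endfacet
facet normal -0.076 -0.119 -0.990
outer loop
vertex -2.669 3.234 -0.092
vertex -3.178 2.35 0.053
vertex -3.449 3.338 -0.045
endloop
endfacet
facet normal 0.145 0.898 0.415
outer loop
vertex -2.669 3.234 -0.092
vertex -3.449 3.338 -0.045
vertex -3.062 2.53 1.567
endloop
endfacet
facet normal -0.075 -0.119 -0.990
outer loop
vertex -3.449 3.338 -0.045
vertex -3.178 2.35 0.053
vertex -4.07 2.864 0.059
endloop
endfacet
facet normal -0.479 0.733 0.483
outer loop
vertex -3.449 3.338 -0.045
vertex -4.07 2.864 0.059
vertex -3.062 2.53 1.567
endloop
endfacet
facet normal -0.075 -0.118 -0.990
outer loop
vertex -4.07 2.864 0.059
vertex -3.178 2.35 0.053
vertex -4.168 2.088 0.159
endloop
endfacet
facet normal -0.800 0.175 0.574
outer loop
vertex -4.07 2.864 0.059
vertex -4.168 2.088 0.159
vertex -3.062 2.53 1.567
endloop
endfacet
facet normal -0.075 -0.118 -0.990
outer loop
vertex -4.168 2.088 0.159
vertex -3.178 2.35 0.053
vertex -3.686 1.466 0.197
endloop
endfacet
facet normal -0.629 -0.449 0.635
outer loop
vertex -4.168 2.088 0.159
vertex -3.686 1.466 0.197
vertex -3.062 2.53 1.567
endloop
endfacet
facet normal -0.076 -0.118 -0.990
outer loop
vertex -3.686 1.466 0.197
vertex -3.178 2.35 0.053
vertex -2.907 1.361 0.15
endloop
endfacet
facet normal -0.066 -0.773 0.631
outer loop
vertex -3.686 1.466 0.197
vertex -2.907 1.361 0.15
vertex -3.062 2.53 1.567
endloop
endfacet
facet normal -0.076 -0.118 -0.990
outer loop
vertex -2.907 1.361 0.15
vertex -3.178 2.35 0.053
vertex -2.286 1.835 0.046
endloop
endfacet
facet normal 0.559 -0.609 0.563
outer loop
vertex -2.907 1.361 0.15
vertex -2.286 1.835 0.046
vertex -3.062 2.53 1.567
endloop
endfacet
facet normal -0.076 -0.118 -0.990
outer loop
vertex -2.286 1.835 0.046
vertex -3.178 2.35 0.053
vertex -2.187 2.611 -0.054
endloop
endfacet
facet normal 0.880 -0.051 0.472
outer loop
vertex -2.286 1.835 0.046
vertex -2.187 2.611 -0.054
vertex -3.062 2.53 1.567
endloop
endfacet
facet normal -0.723 0.002 0.691
outer loop
vertex 4.242 -2.318 -2.065
vertex 4.175 -0.781 -2.139
vertex 2.966 -2.437 -3.4
endloop
endfacet
facet normal 0.043 -0.998 0.048
outer loop
vertex 3.805 -2.439 -4.201
vertex 4.242 -2.318 -2.065
vertex 2.966 -2.437 -3.4
endloop
endfacet
facet normal -0.723 0.001 0.691
outer loop
vertex 2.966 -2.437 -3.4
vertex 4.175 -0.781 -2.139
vertex 2.899 -0.9 -3.473
endloop
endfacet
facet normal -0.689 -0.064 -0.722
outer loop
vertex 2.899 -0.9 -3.473
vertex 3.805 -2.439 -4.201
vertex 2.966 -2.437 -3.4
endloop
endfacet
facet normal 0.689 0.065 0.722
outer loop
vertex 4.242 -2.318 -2.065
vertex 5.014 -0.783 -2.94
vertex 4.175 -0.781 -2.139
endloop
endfacet
facet normal 0.043 -0.998 0.048
outer loop
vertex 5.081 -2.32 -2.867
vertex 4.242 -2.318 -2.065
vertex 3.805 -2.439 -4.201
endloop
endfacet
facet normal 0.690 0.064 0.721
outer loop
vertex 5.081 -2.32 -2.867
vertex 5.014 -0.783 -2.94
vertex 4.242 -2.318 -2.065
endloop
endfacet
facet normal -0.043 0.998 -0.048
outer loop
vertex 4.175 -0.781 -2.139
vertex 5.014 -0.783 -2.94
vertex 2.899 -0.9 -3.473
endloop
endfacet
facet normal -0.690 -0.065 -0.721
outer loop
vertex 3.738 -0.902 -4.275
vertex 3.805 -2.439 -4.201
vertex 2.899 -0.9 -3.473
endloop
endfacet
facet normal -0.043 0.998 -0.048
outer loop
vertex 2.899 -0.9 -3.473
vertex 5.014 -0.783 -2.94
vertex 3.738 -0.902 -4.275
endloop
endfacet
facet normal 0.723 -0.002 -0.691
outer loop
vertex 3.738 -0.902 -4.275
vertex 5.081 -2.32 -2.867
vertex 3.805 -2.439 -4.201
endloop
endfacet
facet normal 0.723 -0.001 -0.691
outer loop
vertex 5.014 -0.783 -2.94
vertex 5.081 -2.32 -2.867
vertex 3.738 -0.902 -4.275
endloop
endfacet

endsolid
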